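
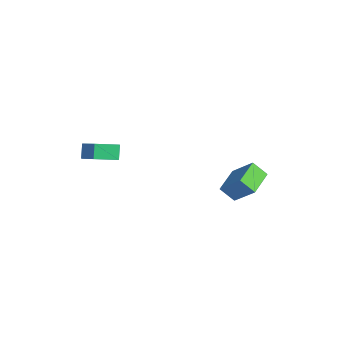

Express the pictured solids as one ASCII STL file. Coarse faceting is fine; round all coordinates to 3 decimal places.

solid 
facet normal -0.467 0.306 0.829
outer loop
vertex -3.077 -3.634 0.366
vertex -2.788 -2.314 0.041
vertex -4.83 -3.505 -0.669
endloop
endfacet
facet normal -0.208 -0.950 0.234
outer loop
vertex -4.372 -3.806 -1.481
vertex -3.077 -3.634 0.366
vertex -4.83 -3.505 -0.669
endloop
endfacet
facet normal -0.467 0.306 0.829
outer loop
vertex -4.83 -3.505 -0.669
vertex -2.788 -2.314 0.041
vertex -4.541 -2.185 -0.994
endloop
endfacet
facet normal -0.859 0.063 -0.508
outer loop
vertex -4.541 -2.185 -0.994
vertex -4.372 -3.806 -1.481
vertex -4.83 -3.505 -0.669
endloop
endfacet
facet normal 0.859 -0.063 0.508
outer loop
vertex -3.077 -3.634 0.366
vertex -2.33 -2.615 -0.771
vertex -2.788 -2.314 0.041
endloop
endfacet
facet normal -0.208 -0.950 0.234
outer loop
vertex -2.619 -3.935 -0.446
vertex -3.077 -3.634 0.366
vertex -4.372 -3.806 -1.481
endloop
endfacet
facet normal 0.859 -0.063 0.508
outer loop
vertex -2.619 -3.935 -0.446
vertex -2.33 -2.615 -0.771
vertex -3.077 -3.634 0.366
endloop
endfacet
facet normal 0.208 0.950 -0.234
outer loop
vertex -2.788 -2.314 0.041
vertex -2.33 -2.615 -0.771
vertex -4.541 -2.185 -0.994
endloop
endfacet
facet normal -0.859 0.063 -0.508
outer loop
vertex -4.083 -2.486 -1.806
vertex -4.372 -3.806 -1.481
vertex -4.541 -2.185 -0.994
endloop
endfacet
facet normal 0.208 0.950 -0.234
outer loop
vertex -4.541 -2.185 -0.994
vertex -2.33 -2.615 -0.771
vertex -4.083 -2.486 -1.806
endloop
endfacet
facet normal 0.467 -0.306 -0.829
outer loop
vertex -4.083 -2.486 -1.806
vertex -2.619 -3.935 -0.446
vertex -4.372 -3.806 -1.481
endloop
endfacet
facet normal 0.467 -0.306 -0.829
outer loop
vertex -2.33 -2.615 -0.771
vertex -2.619 -3.935 -0.446
vertex -4.083 -2.486 -1.806
endloop
endfacet
facet normal -0.575 0.792 0.208
outer loop
vertex -0.321 4.319 -2.074
vertex 0.215 4.917 -2.869
vertex -1.495 3.781 -3.27
endloop
endfacet
facet normal -0.475 -0.529 0.704
outer loop
vertex -0.495 2.403 -3.631
vertex -0.321 4.319 -2.074
vertex -1.495 3.781 -3.27
endloop
endfacet
facet normal -0.575 0.792 0.207
outer loop
vertex -1.495 3.781 -3.27
vertex 0.215 4.917 -2.869
vertex -0.959 4.378 -4.065
endloop
endfacet
facet normal -0.667 -0.306 -0.679
outer loop
vertex -0.959 4.378 -4.065
vertex -0.495 2.403 -3.631
vertex -1.495 3.781 -3.27
endloop
endfacet
facet normal 0.667 0.306 0.680
outer loop
vertex -0.321 4.319 -2.074
vertex 1.215 3.539 -3.23
vertex 0.215 4.917 -2.869
endloop
endfacet
facet normal -0.474 -0.529 0.704
outer loop
vertex 0.679 2.942 -2.435
vertex -0.321 4.319 -2.074
vertex -0.495 2.403 -3.631
endloop
endfacet
facet normal 0.667 0.306 0.679
outer loop
vertex 0.679 2.942 -2.435
vertex 1.215 3.539 -3.23
vertex -0.321 4.319 -2.074
endloop
endfacet
facet normal 0.474 0.529 -0.704
outer loop
vertex 0.215 4.917 -2.869
vertex 1.215 3.539 -3.23
vertex -0.959 4.378 -4.065
endloop
endfacet
facet normal -0.667 -0.306 -0.680
outer loop
vertex 0.041 3.001 -4.426
vertex -0.495 2.403 -3.631
vertex -0.959 4.378 -4.065
endloop
endfacet
facet normal 0.474 0.529 -0.704
outer loop
vertex -0.959 4.378 -4.065
vertex 1.215 3.539 -3.23
vertex 0.041 3.001 -4.426
endloop
endfacet
facet normal 0.575 -0.791 -0.208
outer loop
vertex 0.041 3.001 -4.426
vertex 0.679 2.942 -2.435
vertex -0.495 2.403 -3.631
endloop
endfacet
facet normal 0.574 -0.792 -0.207
outer loop
vertex 1.215 3.539 -3.23
vertex 0.679 2.942 -2.435
vertex 0.041 3.001 -4.426
endloop
endfacet

endsolid


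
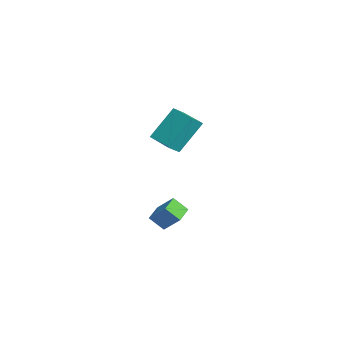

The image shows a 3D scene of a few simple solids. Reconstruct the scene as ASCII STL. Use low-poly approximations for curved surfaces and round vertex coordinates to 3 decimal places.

solid 
facet normal -0.483 0.653 -0.584
outer loop
vertex -4.489 -2.557 1.989
vertex -3.264 -1.825 1.794
vertex -4.072 -3.68 0.388
endloop
endfacet
facet normal -0.850 -0.509 0.135
outer loop
vertex -3.676 -4.215 0.866
vertex -4.489 -2.557 1.989
vertex -4.072 -3.68 0.388
endloop
endfacet
facet normal -0.484 0.653 -0.583
outer loop
vertex -4.072 -3.68 0.388
vertex -3.264 -1.825 1.794
vertex -2.848 -2.948 0.192
endloop
endfacet
facet normal 0.208 -0.562 -0.801
outer loop
vertex -2.848 -2.948 0.192
vertex -3.676 -4.215 0.866
vertex -4.072 -3.68 0.388
endloop
endfacet
facet normal -0.208 0.562 0.801
outer loop
vertex -4.489 -2.557 1.989
vertex -2.868 -2.36 2.272
vertex -3.264 -1.825 1.794
endloop
endfacet
facet normal -0.850 -0.509 0.136
outer loop
vertex -4.092 -3.092 2.468
vertex -4.489 -2.557 1.989
vertex -3.676 -4.215 0.866
endloop
endfacet
facet normal -0.208 0.562 0.800
outer loop
vertex -4.092 -3.092 2.468
vertex -2.868 -2.36 2.272
vertex -4.489 -2.557 1.989
endloop
endfacet
facet normal 0.850 0.508 -0.136
outer loop
vertex -3.264 -1.825 1.794
vertex -2.868 -2.36 2.272
vertex -2.848 -2.948 0.192
endloop
endfacet
facet normal 0.208 -0.562 -0.800
outer loop
vertex -2.451 -3.483 0.671
vertex -3.676 -4.215 0.866
vertex -2.848 -2.948 0.192
endloop
endfacet
facet normal 0.850 0.509 -0.136
outer loop
vertex -2.848 -2.948 0.192
vertex -2.868 -2.36 2.272
vertex -2.451 -3.483 0.671
endloop
endfacet
facet normal 0.483 -0.653 0.583
outer loop
vertex -2.451 -3.483 0.671
vertex -4.092 -3.092 2.468
vertex -3.676 -4.215 0.866
endloop
endfacet
facet normal 0.484 -0.652 0.584
outer loop
vertex -2.868 -2.36 2.272
vertex -4.092 -3.092 2.468
vertex -2.451 -3.483 0.671
endloop
endfacet
facet normal -0.427 -0.579 -0.695
outer loop
vertex 2.297 -4.811 -1.421
vertex 1.398 -4.362 -1.243
vertex 2.483 -4.186 -2.056
endloop
endfacet
facet normal 0.881 -0.440 -0.175
outer loop
vertex 2.962 -3.538 -1.277
vertex 2.297 -4.811 -1.421
vertex 2.483 -4.186 -2.056
endloop
endfacet
facet normal -0.427 -0.578 -0.695
outer loop
vertex 2.483 -4.186 -2.056
vertex 1.398 -4.362 -1.243
vertex 1.585 -3.737 -1.878
endloop
endfacet
facet normal 0.205 0.687 -0.697
outer loop
vertex 1.585 -3.737 -1.878
vertex 2.962 -3.538 -1.277
vertex 2.483 -4.186 -2.056
endloop
endfacet
facet normal -0.205 -0.687 0.697
outer loop
vertex 2.297 -4.811 -1.421
vertex 1.877 -3.714 -0.464
vertex 1.398 -4.362 -1.243
endloop
endfacet
facet normal 0.881 -0.440 -0.174
outer loop
vertex 2.775 -4.163 -0.642
vertex 2.297 -4.811 -1.421
vertex 2.962 -3.538 -1.277
endloop
endfacet
facet normal -0.205 -0.687 0.697
outer loop
vertex 2.775 -4.163 -0.642
vertex 1.877 -3.714 -0.464
vertex 2.297 -4.811 -1.421
endloop
endfacet
facet normal -0.880 0.441 0.175
outer loop
vertex 1.398 -4.362 -1.243
vertex 1.877 -3.714 -0.464
vertex 1.585 -3.737 -1.878
endloop
endfacet
facet normal 0.205 0.687 -0.697
outer loop
vertex 2.063 -3.089 -1.099
vertex 2.962 -3.538 -1.277
vertex 1.585 -3.737 -1.878
endloop
endfacet
facet normal -0.881 0.440 0.175
outer loop
vertex 1.585 -3.737 -1.878
vertex 1.877 -3.714 -0.464
vertex 2.063 -3.089 -1.099
endloop
endfacet
facet normal 0.427 0.579 0.695
outer loop
vertex 2.063 -3.089 -1.099
vertex 2.775 -4.163 -0.642
vertex 2.962 -3.538 -1.277
endloop
endfacet
facet normal 0.427 0.579 0.695
outer loop
vertex 1.877 -3.714 -0.464
vertex 2.775 -4.163 -0.642
vertex 2.063 -3.089 -1.099
endloop
endfacet

endsolid


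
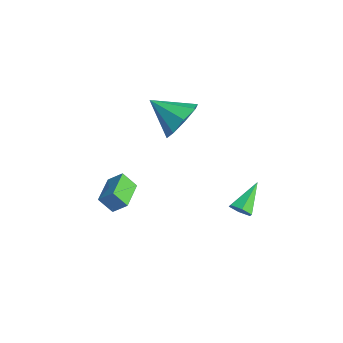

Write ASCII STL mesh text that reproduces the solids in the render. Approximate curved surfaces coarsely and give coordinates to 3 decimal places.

solid 
facet normal 0.468 -0.701 -0.537
outer loop
vertex -0.595 1.663 -4.363
vertex -1.106 1.351 -4.401
vertex -0.973 1.76 -4.819
endloop
endfacet
facet normal 0.454 0.871 -0.191
outer loop
vertex -0.595 1.663 -4.363
vertex -0.973 1.76 -4.819
vertex -1.894 2.529 -3.499
endloop
endfacet
facet normal 0.469 -0.701 -0.537
outer loop
vertex -0.973 1.76 -4.819
vertex -1.106 1.351 -4.401
vertex -1.484 1.447 -4.857
endloop
endfacet
facet normal -0.364 0.672 -0.645
outer loop
vertex -0.973 1.76 -4.819
vertex -1.484 1.447 -4.857
vertex -1.894 2.529 -3.499
endloop
endfacet
facet normal 0.469 -0.701 -0.537
outer loop
vertex -1.484 1.447 -4.857
vertex -1.106 1.351 -4.401
vertex -1.617 1.038 -4.439
endloop
endfacet
facet normal -0.955 0.009 -0.295
outer loop
vertex -1.484 1.447 -4.857
vertex -1.617 1.038 -4.439
vertex -1.894 2.529 -3.499
endloop
endfacet
facet normal 0.469 -0.701 -0.537
outer loop
vertex -1.617 1.038 -4.439
vertex -1.106 1.351 -4.401
vertex -1.239 0.942 -3.983
endloop
endfacet
facet normal -0.730 -0.456 0.509
outer loop
vertex -1.617 1.038 -4.439
vertex -1.239 0.942 -3.983
vertex -1.894 2.529 -3.499
endloop
endfacet
facet normal 0.468 -0.701 -0.537
outer loop
vertex -1.239 0.942 -3.983
vertex -1.106 1.351 -4.401
vertex -0.728 1.254 -3.945
endloop
endfacet
facet normal 0.086 -0.258 0.962
outer loop
vertex -1.239 0.942 -3.983
vertex -0.728 1.254 -3.945
vertex -1.894 2.529 -3.499
endloop
endfacet
facet normal 0.468 -0.701 -0.537
outer loop
vertex -0.728 1.254 -3.945
vertex -1.106 1.351 -4.401
vertex -0.595 1.663 -4.363
endloop
endfacet
facet normal 0.678 0.406 0.613
outer loop
vertex -0.728 1.254 -3.945
vertex -0.595 1.663 -4.363
vertex -1.894 2.529 -3.499
endloop
endfacet
facet normal -0.390 -0.534 0.750
outer loop
vertex -2.114 -4.139 -2.061
vertex -3.326 -3.221 -2.038
vertex -2.524 -4.666 -2.649
endloop
endfacet
facet normal 0.797 -0.603 -0.015
outer loop
vertex -2.154 -4.159 -3.362
vertex -2.114 -4.139 -2.061
vertex -2.524 -4.666 -2.649
endloop
endfacet
facet normal -0.390 -0.534 0.750
outer loop
vertex -2.524 -4.666 -2.649
vertex -3.326 -3.221 -2.038
vertex -3.736 -3.748 -2.626
endloop
endfacet
facet normal -0.461 -0.592 -0.661
outer loop
vertex -3.736 -3.748 -2.626
vertex -2.154 -4.159 -3.362
vertex -2.524 -4.666 -2.649
endloop
endfacet
facet normal 0.461 0.592 0.661
outer loop
vertex -2.114 -4.139 -2.061
vertex -2.956 -2.714 -2.751
vertex -3.326 -3.221 -2.038
endloop
endfacet
facet normal 0.797 -0.603 -0.015
outer loop
vertex -1.744 -3.632 -2.774
vertex -2.114 -4.139 -2.061
vertex -2.154 -4.159 -3.362
endloop
endfacet
facet normal 0.461 0.592 0.661
outer loop
vertex -1.744 -3.632 -2.774
vertex -2.956 -2.714 -2.751
vertex -2.114 -4.139 -2.061
endloop
endfacet
facet normal -0.797 0.603 0.015
outer loop
vertex -3.326 -3.221 -2.038
vertex -2.956 -2.714 -2.751
vertex -3.736 -3.748 -2.626
endloop
endfacet
facet normal -0.461 -0.592 -0.661
outer loop
vertex -3.366 -3.241 -3.339
vertex -2.154 -4.159 -3.362
vertex -3.736 -3.748 -2.626
endloop
endfacet
facet normal -0.797 0.603 0.015
outer loop
vertex -3.736 -3.748 -2.626
vertex -2.956 -2.714 -2.751
vertex -3.366 -3.241 -3.339
endloop
endfacet
facet normal 0.390 0.534 -0.750
outer loop
vertex -3.366 -3.241 -3.339
vertex -1.744 -3.632 -2.774
vertex -2.154 -4.159 -3.362
endloop
endfacet
facet normal 0.390 0.534 -0.750
outer loop
vertex -2.956 -2.714 -2.751
vertex -1.744 -3.632 -2.774
vertex -3.366 -3.241 -3.339
endloop
endfacet
facet normal 0.616 0.595 -0.516
outer loop
vertex -3.023 0.043 1.489
vertex -3.362 -0.42 0.551
vertex -3.686 0.44 1.155
endloop
endfacet
facet normal -0.299 0.270 0.915
outer loop
vertex -3.023 0.043 1.489
vertex -3.686 0.44 1.155
vertex -4.458 -1.48 1.469
endloop
endfacet
facet normal 0.616 0.595 -0.516
outer loop
vertex -3.686 0.44 1.155
vertex -3.362 -0.42 0.551
vertex -4.159 0.333 0.467
endloop
endfacet
facet normal -0.785 0.394 0.478
outer loop
vertex -3.686 0.44 1.155
vertex -4.159 0.333 0.467
vertex -4.458 -1.48 1.469
endloop
endfacet
facet normal 0.616 0.595 -0.516
outer loop
vertex -4.159 0.333 0.467
vertex -3.362 -0.42 0.551
vertex -4.165 -0.215 -0.172
endloop
endfacet
facet normal -0.989 0.114 -0.089
outer loop
vertex -4.159 0.333 0.467
vertex -4.165 -0.215 -0.172
vertex -4.458 -1.48 1.469
endloop
endfacet
facet normal 0.616 0.595 -0.516
outer loop
vertex -4.165 -0.215 -0.172
vertex -3.362 -0.42 0.551
vertex -3.701 -0.883 -0.388
endloop
endfacet
facet normal -0.794 -0.405 -0.454
outer loop
vertex -4.165 -0.215 -0.172
vertex -3.701 -0.883 -0.388
vertex -4.458 -1.48 1.469
endloop
endfacet
facet normal 0.616 0.595 -0.516
outer loop
vertex -3.701 -0.883 -0.388
vertex -3.362 -0.42 0.551
vertex -3.038 -1.28 -0.054
endloop
endfacet
facet normal -0.312 -0.860 -0.404
outer loop
vertex -3.701 -0.883 -0.388
vertex -3.038 -1.28 -0.054
vertex -4.458 -1.48 1.469
endloop
endfacet
facet normal 0.615 0.595 -0.517
outer loop
vertex -3.038 -1.28 -0.054
vertex -3.362 -0.42 0.551
vertex -2.564 -1.173 0.634
endloop
endfacet
facet normal 0.174 -0.984 0.033
outer loop
vertex -3.038 -1.28 -0.054
vertex -2.564 -1.173 0.634
vertex -4.458 -1.48 1.469
endloop
endfacet
facet normal 0.616 0.595 -0.516
outer loop
vertex -2.564 -1.173 0.634
vertex -3.362 -0.42 0.551
vertex -2.558 -0.625 1.273
endloop
endfacet
facet normal 0.379 -0.704 0.600
outer loop
vertex -2.564 -1.173 0.634
vertex -2.558 -0.625 1.273
vertex -4.458 -1.48 1.469
endloop
endfacet
facet normal 0.616 0.595 -0.516
outer loop
vertex -2.558 -0.625 1.273
vertex -3.362 -0.42 0.551
vertex -3.023 0.043 1.489
endloop
endfacet
facet normal 0.183 -0.185 0.966
outer loop
vertex -2.558 -0.625 1.273
vertex -3.023 0.043 1.489
vertex -4.458 -1.48 1.469
endloop
endfacet

endsolid


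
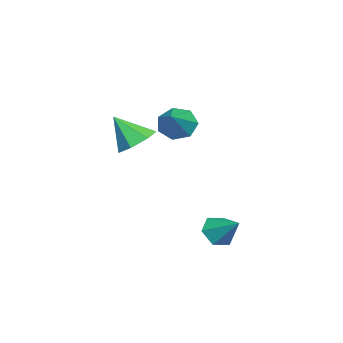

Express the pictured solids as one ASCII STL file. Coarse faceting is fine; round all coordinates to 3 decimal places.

solid 
facet normal -0.510 -0.628 -0.587
outer loop
vertex -0.571 0.535 -3.305
vertex -1.014 1.061 -3.483
vertex -0.429 0.945 -3.867
endloop
endfacet
facet normal 0.975 -0.196 0.104
outer loop
vertex -0.571 0.535 -3.305
vertex -0.429 0.945 -3.867
vertex -0.366 1.859 -2.737
endloop
endfacet
facet normal -0.510 -0.628 -0.588
outer loop
vertex -0.429 0.945 -3.867
vertex -1.014 1.061 -3.483
vertex -0.871 1.471 -4.045
endloop
endfacet
facet normal 0.756 0.488 -0.437
outer loop
vertex -0.429 0.945 -3.867
vertex -0.871 1.471 -4.045
vertex -0.366 1.859 -2.737
endloop
endfacet
facet normal -0.510 -0.628 -0.588
outer loop
vertex -0.871 1.471 -4.045
vertex -1.014 1.061 -3.483
vertex -1.457 1.587 -3.661
endloop
endfacet
facet normal 0.003 0.958 -0.285
outer loop
vertex -0.871 1.471 -4.045
vertex -1.457 1.587 -3.661
vertex -0.366 1.859 -2.737
endloop
endfacet
facet normal -0.510 -0.628 -0.588
outer loop
vertex -1.457 1.587 -3.661
vertex -1.014 1.061 -3.483
vertex -1.6 1.177 -3.099
endloop
endfacet
facet normal -0.530 0.743 0.407
outer loop
vertex -1.457 1.587 -3.661
vertex -1.6 1.177 -3.099
vertex -0.366 1.859 -2.737
endloop
endfacet
facet normal -0.509 -0.629 -0.587
outer loop
vertex -1.6 1.177 -3.099
vertex -1.014 1.061 -3.483
vertex -1.157 0.652 -2.921
endloop
endfacet
facet normal -0.311 0.059 0.949
outer loop
vertex -1.6 1.177 -3.099
vertex -1.157 0.652 -2.921
vertex -0.366 1.859 -2.737
endloop
endfacet
facet normal -0.510 -0.628 -0.587
outer loop
vertex -1.157 0.652 -2.921
vertex -1.014 1.061 -3.483
vertex -0.571 0.535 -3.305
endloop
endfacet
facet normal 0.441 -0.411 0.798
outer loop
vertex -1.157 0.652 -2.921
vertex -0.571 0.535 -3.305
vertex -0.366 1.859 -2.737
endloop
endfacet
facet normal -0.855 -0.001 -0.519
outer loop
vertex -2.15 -0.731 0.378
vertex -2.535 -0.62 1.012
vertex -2.25 -0.11 0.542
endloop
endfacet
facet normal 0.783 0.274 -0.559
outer loop
vertex -2.15 -0.731 0.378
vertex -2.25 -0.11 0.542
vertex -1.125 -0.62 1.868
endloop
endfacet
facet normal -0.855 0.000 -0.518
outer loop
vertex -2.25 -0.11 0.542
vertex -2.535 -0.62 1.012
vertex -2.564 0.128 1.06
endloop
endfacet
facet normal 0.500 0.861 -0.093
outer loop
vertex -2.25 -0.11 0.542
vertex -2.564 0.128 1.06
vertex -1.125 -0.62 1.868
endloop
endfacet
facet normal -0.855 0.000 -0.519
outer loop
vertex -2.564 0.128 1.06
vertex -2.535 -0.62 1.012
vertex -2.857 -0.198 1.542
endloop
endfacet
facet normal 0.084 0.801 0.593
outer loop
vertex -2.564 0.128 1.06
vertex -2.857 -0.198 1.542
vertex -1.125 -0.62 1.868
endloop
endfacet
facet normal -0.855 0.000 -0.519
outer loop
vertex -2.857 -0.198 1.542
vertex -2.535 -0.62 1.012
vertex -2.907 -0.841 1.624
endloop
endfacet
facet normal -0.151 0.137 0.979
outer loop
vertex -2.857 -0.198 1.542
vertex -2.907 -0.841 1.624
vertex -1.125 -0.62 1.868
endloop
endfacet
facet normal -0.854 -0.000 -0.520
outer loop
vertex -2.907 -0.841 1.624
vertex -2.535 -0.62 1.012
vertex -2.677 -1.318 1.246
endloop
endfacet
facet normal -0.028 -0.629 0.777
outer loop
vertex -2.907 -0.841 1.624
vertex -2.677 -1.318 1.246
vertex -1.125 -0.62 1.868
endloop
endfacet
facet normal -0.855 -0.000 -0.519
outer loop
vertex -2.677 -1.318 1.246
vertex -2.535 -0.62 1.012
vertex -2.34 -1.269 0.691
endloop
endfacet
facet normal 0.360 -0.923 0.137
outer loop
vertex -2.677 -1.318 1.246
vertex -2.34 -1.269 0.691
vertex -1.125 -0.62 1.868
endloop
endfacet
facet normal -0.855 -0.000 -0.519
outer loop
vertex -2.34 -1.269 0.691
vertex -2.535 -0.62 1.012
vertex -2.15 -0.731 0.378
endloop
endfacet
facet normal 0.721 -0.521 -0.457
outer loop
vertex -2.34 -1.269 0.691
vertex -2.15 -0.731 0.378
vertex -1.125 -0.62 1.868
endloop
endfacet
facet normal 0.072 0.597 -0.799
outer loop
vertex -3.355 -2.879 -0.867
vertex -3.867 -2.304 -0.483
vertex -3.01 -2.364 -0.451
endloop
endfacet
facet normal 0.747 -0.642 0.175
outer loop
vertex -3.355 -2.879 -0.867
vertex -3.01 -2.364 -0.451
vertex -3.973 -3.176 0.683
endloop
endfacet
facet normal 0.072 0.597 -0.799
outer loop
vertex -3.01 -2.364 -0.451
vertex -3.867 -2.304 -0.483
vertex -3.31 -1.804 -0.059
endloop
endfacet
facet normal 0.772 -0.030 0.634
outer loop
vertex -3.01 -2.364 -0.451
vertex -3.31 -1.804 -0.059
vertex -3.973 -3.176 0.683
endloop
endfacet
facet normal 0.072 0.597 -0.799
outer loop
vertex -3.31 -1.804 -0.059
vertex -3.867 -2.304 -0.483
vertex -4.03 -1.621 0.013
endloop
endfacet
facet normal 0.190 0.394 0.899
outer loop
vertex -3.31 -1.804 -0.059
vertex -4.03 -1.621 0.013
vertex -3.973 -3.176 0.683
endloop
endfacet
facet normal 0.073 0.597 -0.799
outer loop
vertex -4.03 -1.621 0.013
vertex -3.867 -2.304 -0.483
vertex -4.627 -1.952 -0.289
endloop
endfacet
facet normal -0.560 0.310 0.768
outer loop
vertex -4.03 -1.621 0.013
vertex -4.627 -1.952 -0.289
vertex -3.973 -3.176 0.683
endloop
endfacet
facet normal 0.072 0.596 -0.799
outer loop
vertex -4.627 -1.952 -0.289
vertex -3.867 -2.304 -0.483
vertex -4.652 -2.548 -0.736
endloop
endfacet
facet normal -0.914 -0.218 0.341
outer loop
vertex -4.627 -1.952 -0.289
vertex -4.652 -2.548 -0.736
vertex -3.973 -3.176 0.683
endloop
endfacet
facet normal 0.072 0.597 -0.799
outer loop
vertex -4.652 -2.548 -0.736
vertex -3.867 -2.304 -0.483
vertex -4.086 -2.961 -0.994
endloop
endfacet
facet normal -0.606 -0.793 -0.061
outer loop
vertex -4.652 -2.548 -0.736
vertex -4.086 -2.961 -0.994
vertex -3.973 -3.176 0.683
endloop
endfacet
facet normal 0.072 0.597 -0.799
outer loop
vertex -4.086 -2.961 -0.994
vertex -3.867 -2.304 -0.483
vertex -3.355 -2.879 -0.867
endloop
endfacet
facet normal 0.134 -0.982 -0.135
outer loop
vertex -4.086 -2.961 -0.994
vertex -3.355 -2.879 -0.867
vertex -3.973 -3.176 0.683
endloop
endfacet

endsolid


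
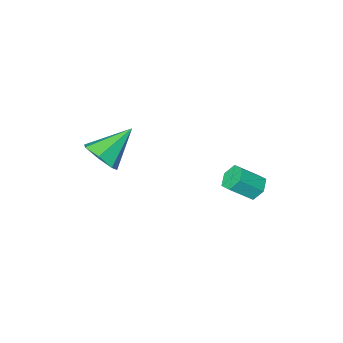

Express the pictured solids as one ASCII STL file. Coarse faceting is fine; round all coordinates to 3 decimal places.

solid 
facet normal 0.797 0.021 -0.604
outer loop
vertex 4.897 -1.597 3.264
vertex 4.42 -2.238 2.613
vertex 4.404 -1.208 2.627
endloop
endfacet
facet normal -0.094 0.816 0.571
outer loop
vertex 4.897 -1.597 3.264
vertex 4.404 -1.208 2.627
vertex 2.74 -2.282 3.887
endloop
endfacet
facet normal 0.797 0.021 -0.604
outer loop
vertex 4.404 -1.208 2.627
vertex 4.42 -2.238 2.613
vertex 3.924 -1.594 1.98
endloop
endfacet
facet normal -0.574 0.817 -0.062
outer loop
vertex 4.404 -1.208 2.627
vertex 3.924 -1.594 1.98
vertex 2.74 -2.282 3.887
endloop
endfacet
facet normal 0.797 0.021 -0.604
outer loop
vertex 3.924 -1.594 1.98
vertex 4.42 -2.238 2.613
vertex 3.817 -2.465 1.809
endloop
endfacet
facet normal -0.863 0.197 -0.465
outer loop
vertex 3.924 -1.594 1.98
vertex 3.817 -2.465 1.809
vertex 2.74 -2.282 3.887
endloop
endfacet
facet normal 0.797 0.022 -0.604
outer loop
vertex 3.817 -2.465 1.809
vertex 4.42 -2.238 2.613
vertex 4.165 -3.165 2.243
endloop
endfacet
facet normal -0.744 -0.578 -0.335
outer loop
vertex 3.817 -2.465 1.809
vertex 4.165 -3.165 2.243
vertex 2.74 -2.282 3.887
endloop
endfacet
facet normal 0.797 0.022 -0.604
outer loop
vertex 4.165 -3.165 2.243
vertex 4.42 -2.238 2.613
vertex 4.705 -3.166 2.955
endloop
endfacet
facet normal -0.306 -0.924 0.231
outer loop
vertex 4.165 -3.165 2.243
vertex 4.705 -3.166 2.955
vertex 2.74 -2.282 3.887
endloop
endfacet
facet normal 0.796 0.022 -0.605
outer loop
vertex 4.705 -3.166 2.955
vertex 4.42 -2.238 2.613
vertex 5.031 -2.469 3.409
endloop
endfacet
facet normal 0.121 -0.581 0.805
outer loop
vertex 4.705 -3.166 2.955
vertex 5.031 -2.469 3.409
vertex 2.74 -2.282 3.887
endloop
endfacet
facet normal 0.796 0.022 -0.605
outer loop
vertex 5.031 -2.469 3.409
vertex 4.42 -2.238 2.613
vertex 4.897 -1.597 3.264
endloop
endfacet
facet normal 0.215 0.192 0.957
outer loop
vertex 5.031 -2.469 3.409
vertex 4.897 -1.597 3.264
vertex 2.74 -2.282 3.887
endloop
endfacet
facet normal -0.726 0.263 -0.636
outer loop
vertex -1.636 1.084 -0.679
vertex -2.09 0.592 -0.364
vertex -2.062 1.286 -0.109
endloop
endfacet
facet normal 0.376 0.926 -0.047
outer loop
vertex -1.636 1.084 -0.679
vertex -2.062 1.286 -0.109
vertex -0.576 0.701 0.249
endloop
endfacet
facet normal 0.375 0.926 -0.046
outer loop
vertex -0.576 0.701 0.249
vertex -2.062 1.286 -0.109
vertex -1.002 0.902 0.819
endloop
endfacet
facet normal 0.726 -0.263 0.635
outer loop
vertex -0.576 0.701 0.249
vertex -1.002 0.902 0.819
vertex -1.03 0.208 0.564
endloop
endfacet
facet normal -0.726 0.263 -0.635
outer loop
vertex -2.062 1.286 -0.109
vertex -2.09 0.592 -0.364
vertex -2.516 0.793 0.206
endloop
endfacet
facet normal -0.311 0.698 0.644
outer loop
vertex -2.062 1.286 -0.109
vertex -2.516 0.793 0.206
vertex -1.002 0.902 0.819
endloop
endfacet
facet normal -0.311 0.699 0.644
outer loop
vertex -1.002 0.902 0.819
vertex -2.516 0.793 0.206
vertex -1.456 0.41 1.134
endloop
endfacet
facet normal 0.726 -0.263 0.636
outer loop
vertex -1.002 0.902 0.819
vertex -1.456 0.41 1.134
vertex -1.03 0.208 0.564
endloop
endfacet
facet normal -0.726 0.263 -0.635
outer loop
vertex -2.516 0.793 0.206
vertex -2.09 0.592 -0.364
vertex -2.544 0.099 -0.049
endloop
endfacet
facet normal -0.687 -0.226 0.691
outer loop
vertex -2.516 0.793 0.206
vertex -2.544 0.099 -0.049
vertex -1.456 0.41 1.134
endloop
endfacet
facet normal -0.687 -0.226 0.691
outer loop
vertex -1.456 0.41 1.134
vertex -2.544 0.099 -0.049
vertex -1.484 -0.284 0.879
endloop
endfacet
facet normal 0.726 -0.263 0.636
outer loop
vertex -1.456 0.41 1.134
vertex -1.484 -0.284 0.879
vertex -1.03 0.208 0.564
endloop
endfacet
facet normal -0.726 0.263 -0.635
outer loop
vertex -2.544 0.099 -0.049
vertex -2.09 0.592 -0.364
vertex -2.118 -0.102 -0.619
endloop
endfacet
facet normal -0.375 -0.926 0.046
outer loop
vertex -2.544 0.099 -0.049
vertex -2.118 -0.102 -0.619
vertex -1.484 -0.284 0.879
endloop
endfacet
facet normal -0.376 -0.925 0.047
outer loop
vertex -1.484 -0.284 0.879
vertex -2.118 -0.102 -0.619
vertex -1.058 -0.486 0.309
endloop
endfacet
facet normal 0.726 -0.263 0.636
outer loop
vertex -1.484 -0.284 0.879
vertex -1.058 -0.486 0.309
vertex -1.03 0.208 0.564
endloop
endfacet
facet normal -0.726 0.263 -0.636
outer loop
vertex -2.118 -0.102 -0.619
vertex -2.09 0.592 -0.364
vertex -1.664 0.39 -0.934
endloop
endfacet
facet normal 0.311 -0.699 -0.644
outer loop
vertex -2.118 -0.102 -0.619
vertex -1.664 0.39 -0.934
vertex -1.058 -0.486 0.309
endloop
endfacet
facet normal 0.312 -0.699 -0.644
outer loop
vertex -1.058 -0.486 0.309
vertex -1.664 0.39 -0.934
vertex -0.604 0.007 -0.006
endloop
endfacet
facet normal 0.726 -0.263 0.635
outer loop
vertex -1.058 -0.486 0.309
vertex -0.604 0.007 -0.006
vertex -1.03 0.208 0.564
endloop
endfacet
facet normal -0.726 0.263 -0.636
outer loop
vertex -1.664 0.39 -0.934
vertex -2.09 0.592 -0.364
vertex -1.636 1.084 -0.679
endloop
endfacet
facet normal 0.687 0.226 -0.691
outer loop
vertex -1.664 0.39 -0.934
vertex -1.636 1.084 -0.679
vertex -0.604 0.007 -0.006
endloop
endfacet
facet normal 0.687 0.226 -0.691
outer loop
vertex -0.604 0.007 -0.006
vertex -1.636 1.084 -0.679
vertex -0.576 0.701 0.249
endloop
endfacet
facet normal 0.726 -0.263 0.635
outer loop
vertex -0.604 0.007 -0.006
vertex -0.576 0.701 0.249
vertex -1.03 0.208 0.564
endloop
endfacet

endsolid


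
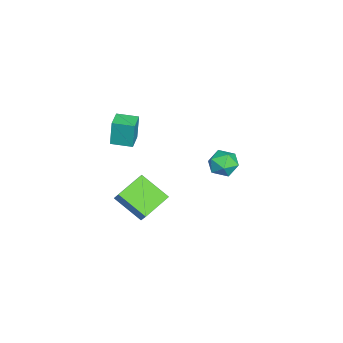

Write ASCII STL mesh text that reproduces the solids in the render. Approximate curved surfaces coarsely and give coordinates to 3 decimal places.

solid 
facet normal -0.788 0.534 0.307
outer loop
vertex -1.02 -1.293 -1.445
vertex -0.422 0.207 -2.519
vertex -1.548 -1.631 -2.211
endloop
endfacet
facet normal -0.308 -0.773 0.554
outer loop
vertex -0.138 -2.587 -2.761
vertex -1.02 -1.293 -1.445
vertex -1.548 -1.631 -2.211
endloop
endfacet
facet normal -0.788 0.534 0.306
outer loop
vertex -1.548 -1.631 -2.211
vertex -0.422 0.207 -2.519
vertex -0.949 -0.131 -3.286
endloop
endfacet
facet normal -0.533 -0.342 -0.774
outer loop
vertex -0.949 -0.131 -3.286
vertex -0.138 -2.587 -2.761
vertex -1.548 -1.631 -2.211
endloop
endfacet
facet normal 0.533 0.341 0.774
outer loop
vertex -1.02 -1.293 -1.445
vertex 0.988 -0.749 -3.069
vertex -0.422 0.207 -2.519
endloop
endfacet
facet normal -0.309 -0.773 0.553
outer loop
vertex 0.389 -2.249 -1.994
vertex -1.02 -1.293 -1.445
vertex -0.138 -2.587 -2.761
endloop
endfacet
facet normal 0.533 0.342 0.774
outer loop
vertex 0.389 -2.249 -1.994
vertex 0.988 -0.749 -3.069
vertex -1.02 -1.293 -1.445
endloop
endfacet
facet normal 0.309 0.774 -0.553
outer loop
vertex -0.422 0.207 -2.519
vertex 0.988 -0.749 -3.069
vertex -0.949 -0.131 -3.286
endloop
endfacet
facet normal -0.533 -0.342 -0.774
outer loop
vertex 0.46 -1.087 -3.835
vertex -0.138 -2.587 -2.761
vertex -0.949 -0.131 -3.286
endloop
endfacet
facet normal 0.309 0.773 -0.554
outer loop
vertex -0.949 -0.131 -3.286
vertex 0.988 -0.749 -3.069
vertex 0.46 -1.087 -3.835
endloop
endfacet
facet normal 0.788 -0.534 -0.306
outer loop
vertex 0.46 -1.087 -3.835
vertex 0.389 -2.249 -1.994
vertex -0.138 -2.587 -2.761
endloop
endfacet
facet normal 0.787 -0.534 -0.307
outer loop
vertex 0.988 -0.749 -3.069
vertex 0.389 -2.249 -1.994
vertex 0.46 -1.087 -3.835
endloop
endfacet
facet normal -0.939 0.025 0.342
outer loop
vertex 0.072 3.012 1.294
vertex 0.358 2.81 2.093
vertex 0.292 3.646 1.851
endloop
endfacet
facet normal -0.855 0.476 -0.204
outer loop
vertex 0.072 3.012 1.294
vertex 0.292 3.646 1.851
vertex 0.524 3.703 1.012
endloop
endfacet
facet normal -0.633 0.101 -0.768
outer loop
vertex 0.072 3.012 1.294
vertex 0.524 3.703 1.012
vertex 0.733 2.903 0.735
endloop
endfacet
facet normal -0.578 -0.583 -0.570
outer loop
vertex 0.072 3.012 1.294
vertex 0.733 2.903 0.735
vertex 0.631 2.351 1.403
endloop
endfacet
facet normal -0.768 -0.630 0.115
outer loop
vertex 0.072 3.012 1.294
vertex 0.631 2.351 1.403
vertex 0.358 2.81 2.093
endloop
endfacet
facet normal -0.342 0.939 -0.031
outer loop
vertex 0.524 3.703 1.012
vertex 0.292 3.646 1.851
vertex 1.089 3.929 1.637
endloop
endfacet
facet normal -0.477 0.210 0.854
outer loop
vertex 0.292 3.646 1.851
vertex 0.358 2.81 2.093
vertex 0.987 3.377 2.305
endloop
endfacet
facet normal -0.199 -0.850 0.487
outer loop
vertex 0.358 2.81 2.093
vertex 0.631 2.351 1.403
vertex 1.196 2.577 2.028
endloop
endfacet
facet normal 0.108 -0.774 -0.623
outer loop
vertex 0.631 2.351 1.403
vertex 0.733 2.903 0.735
vertex 1.428 2.634 1.189
endloop
endfacet
facet normal 0.019 0.332 -0.943
outer loop
vertex 0.733 2.903 0.735
vertex 0.524 3.703 1.012
vertex 1.362 3.47 0.947
endloop
endfacet
facet normal 0.578 0.583 0.570
outer loop
vertex 1.648 3.268 1.746
vertex 1.089 3.929 1.637
vertex 0.987 3.377 2.305
endloop
endfacet
facet normal 0.633 -0.101 0.768
outer loop
vertex 1.648 3.268 1.746
vertex 0.987 3.377 2.305
vertex 1.196 2.577 2.028
endloop
endfacet
facet normal 0.855 -0.476 0.204
outer loop
vertex 1.648 3.268 1.746
vertex 1.196 2.577 2.028
vertex 1.428 2.634 1.189
endloop
endfacet
facet normal 0.939 -0.025 -0.342
outer loop
vertex 1.648 3.268 1.746
vertex 1.428 2.634 1.189
vertex 1.362 3.47 0.947
endloop
endfacet
facet normal 0.768 0.630 -0.115
outer loop
vertex 1.648 3.268 1.746
vertex 1.362 3.47 0.947
vertex 1.089 3.929 1.637
endloop
endfacet
facet normal -0.108 0.774 0.623
outer loop
vertex 0.987 3.377 2.305
vertex 1.089 3.929 1.637
vertex 0.292 3.646 1.851
endloop
endfacet
facet normal -0.019 -0.332 0.943
outer loop
vertex 1.196 2.577 2.028
vertex 0.987 3.377 2.305
vertex 0.358 2.81 2.093
endloop
endfacet
facet normal 0.342 -0.939 0.031
outer loop
vertex 1.428 2.634 1.189
vertex 1.196 2.577 2.028
vertex 0.631 2.351 1.403
endloop
endfacet
facet normal 0.477 -0.210 -0.854
outer loop
vertex 1.362 3.47 0.947
vertex 1.428 2.634 1.189
vertex 0.733 2.903 0.735
endloop
endfacet
facet normal 0.199 0.850 -0.487
outer loop
vertex 1.089 3.929 1.637
vertex 1.362 3.47 0.947
vertex 0.524 3.703 1.012
endloop
endfacet
facet normal -0.999 0.028 -0.046
outer loop
vertex 0.71 -2.208 4.508
vertex 0.745 -1.071 4.44
vertex 0.776 -2.3 3.012
endloop
endfacet
facet normal -0.031 -0.998 0.060
outer loop
vertex 1.815 -2.329 3.06
vertex 0.71 -2.208 4.508
vertex 0.776 -2.3 3.012
endloop
endfacet
facet normal -0.999 0.028 -0.046
outer loop
vertex 0.776 -2.3 3.012
vertex 0.745 -1.071 4.44
vertex 0.811 -1.163 2.944
endloop
endfacet
facet normal 0.044 -0.061 -0.997
outer loop
vertex 0.811 -1.163 2.944
vertex 1.815 -2.329 3.06
vertex 0.776 -2.3 3.012
endloop
endfacet
facet normal -0.044 0.061 0.997
outer loop
vertex 0.71 -2.208 4.508
vertex 1.784 -1.1 4.488
vertex 0.745 -1.071 4.44
endloop
endfacet
facet normal -0.031 -0.998 0.060
outer loop
vertex 1.749 -2.237 4.556
vertex 0.71 -2.208 4.508
vertex 1.815 -2.329 3.06
endloop
endfacet
facet normal -0.044 0.061 0.997
outer loop
vertex 1.749 -2.237 4.556
vertex 1.784 -1.1 4.488
vertex 0.71 -2.208 4.508
endloop
endfacet
facet normal 0.031 0.998 -0.060
outer loop
vertex 0.745 -1.071 4.44
vertex 1.784 -1.1 4.488
vertex 0.811 -1.163 2.944
endloop
endfacet
facet normal 0.044 -0.061 -0.997
outer loop
vertex 1.85 -1.192 2.992
vertex 1.815 -2.329 3.06
vertex 0.811 -1.163 2.944
endloop
endfacet
facet normal 0.031 0.998 -0.060
outer loop
vertex 0.811 -1.163 2.944
vertex 1.784 -1.1 4.488
vertex 1.85 -1.192 2.992
endloop
endfacet
facet normal 0.999 -0.028 0.046
outer loop
vertex 1.85 -1.192 2.992
vertex 1.749 -2.237 4.556
vertex 1.815 -2.329 3.06
endloop
endfacet
facet normal 0.999 -0.028 0.046
outer loop
vertex 1.784 -1.1 4.488
vertex 1.749 -2.237 4.556
vertex 1.85 -1.192 2.992
endloop
endfacet

endsolid


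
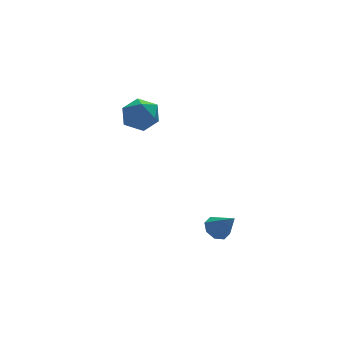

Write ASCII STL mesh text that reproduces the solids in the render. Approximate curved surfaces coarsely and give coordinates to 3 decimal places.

solid 
facet normal -0.335 0.572 -0.749
outer loop
vertex 1.406 -2.589 -2.51
vertex 0.751 -2.847 -2.414
vertex 1.117 -2.295 -2.156
endloop
endfacet
facet normal 0.847 0.332 0.415
outer loop
vertex 1.406 -2.589 -2.51
vertex 1.117 -2.295 -2.156
vertex 1.249 -3.693 -1.306
endloop
endfacet
facet normal -0.336 0.572 -0.748
outer loop
vertex 1.117 -2.295 -2.156
vertex 0.751 -2.847 -2.414
vertex 0.614 -2.324 -1.952
endloop
endfacet
facet normal 0.296 0.516 0.803
outer loop
vertex 1.117 -2.295 -2.156
vertex 0.614 -2.324 -1.952
vertex 1.249 -3.693 -1.306
endloop
endfacet
facet normal -0.335 0.573 -0.748
outer loop
vertex 0.614 -2.324 -1.952
vertex 0.751 -2.847 -2.414
vertex 0.191 -2.659 -2.019
endloop
endfacet
facet normal -0.350 0.262 0.899
outer loop
vertex 0.614 -2.324 -1.952
vertex 0.191 -2.659 -2.019
vertex 1.249 -3.693 -1.306
endloop
endfacet
facet normal -0.336 0.572 -0.748
outer loop
vertex 0.191 -2.659 -2.019
vertex 0.751 -2.847 -2.414
vertex 0.097 -3.104 -2.317
endloop
endfacet
facet normal -0.710 -0.282 0.645
outer loop
vertex 0.191 -2.659 -2.019
vertex 0.097 -3.104 -2.317
vertex 1.249 -3.693 -1.306
endloop
endfacet
facet normal -0.336 0.572 -0.749
outer loop
vertex 0.097 -3.104 -2.317
vertex 0.751 -2.847 -2.414
vertex 0.386 -3.398 -2.671
endloop
endfacet
facet normal -0.575 -0.796 0.191
outer loop
vertex 0.097 -3.104 -2.317
vertex 0.386 -3.398 -2.671
vertex 1.249 -3.693 -1.306
endloop
endfacet
facet normal -0.336 0.572 -0.748
outer loop
vertex 0.386 -3.398 -2.671
vertex 0.751 -2.847 -2.414
vertex 0.889 -3.369 -2.875
endloop
endfacet
facet normal -0.023 -0.980 -0.197
outer loop
vertex 0.386 -3.398 -2.671
vertex 0.889 -3.369 -2.875
vertex 1.249 -3.693 -1.306
endloop
endfacet
facet normal -0.335 0.572 -0.748
outer loop
vertex 0.889 -3.369 -2.875
vertex 0.751 -2.847 -2.414
vertex 1.311 -3.034 -2.808
endloop
endfacet
facet normal 0.623 -0.726 -0.293
outer loop
vertex 0.889 -3.369 -2.875
vertex 1.311 -3.034 -2.808
vertex 1.249 -3.693 -1.306
endloop
endfacet
facet normal -0.335 0.573 -0.748
outer loop
vertex 1.311 -3.034 -2.808
vertex 0.751 -2.847 -2.414
vertex 1.406 -2.589 -2.51
endloop
endfacet
facet normal 0.982 -0.183 -0.040
outer loop
vertex 1.311 -3.034 -2.808
vertex 1.406 -2.589 -2.51
vertex 1.249 -3.693 -1.306
endloop
endfacet
facet normal -0.864 0.496 -0.089
outer loop
vertex -1.13 4.187 1.937
vertex -1.598 3.311 1.591
vertex -1.58 3.526 2.62
endloop
endfacet
facet normal -0.466 0.769 0.437
outer loop
vertex -1.13 4.187 1.937
vertex -1.58 3.526 2.62
vertex -0.65 3.962 2.844
endloop
endfacet
facet normal 0.159 0.975 0.158
outer loop
vertex -1.13 4.187 1.937
vertex -0.65 3.962 2.844
vertex -0.093 4.015 1.954
endloop
endfacet
facet normal 0.146 0.828 -0.541
outer loop
vertex -1.13 4.187 1.937
vertex -0.093 4.015 1.954
vertex -0.679 3.613 1.18
endloop
endfacet
facet normal -0.485 0.533 -0.693
outer loop
vertex -1.13 4.187 1.937
vertex -0.679 3.613 1.18
vertex -1.598 3.311 1.591
endloop
endfacet
facet normal -0.336 0.250 0.908
outer loop
vertex -0.65 3.962 2.844
vertex -1.58 3.526 2.62
vertex -0.821 2.947 3.06
endloop
endfacet
facet normal -0.980 -0.192 0.057
outer loop
vertex -1.58 3.526 2.62
vertex -1.598 3.311 1.591
vertex -1.407 2.545 2.286
endloop
endfacet
facet normal -0.368 -0.134 -0.920
outer loop
vertex -1.598 3.311 1.591
vertex -0.679 3.613 1.18
vertex -0.85 2.598 1.396
endloop
endfacet
facet normal 0.654 0.345 -0.674
outer loop
vertex -0.679 3.613 1.18
vertex -0.093 4.015 1.954
vertex 0.08 3.034 1.62
endloop
endfacet
facet normal 0.673 0.582 0.456
outer loop
vertex -0.093 4.015 1.954
vertex -0.65 3.962 2.844
vertex 0.098 3.249 2.649
endloop
endfacet
facet normal -0.146 -0.828 0.541
outer loop
vertex -0.37 2.373 2.303
vertex -0.821 2.947 3.06
vertex -1.407 2.545 2.286
endloop
endfacet
facet normal -0.159 -0.975 -0.158
outer loop
vertex -0.37 2.373 2.303
vertex -1.407 2.545 2.286
vertex -0.85 2.598 1.396
endloop
endfacet
facet normal 0.466 -0.769 -0.437
outer loop
vertex -0.37 2.373 2.303
vertex -0.85 2.598 1.396
vertex 0.08 3.034 1.62
endloop
endfacet
facet normal 0.864 -0.496 0.089
outer loop
vertex -0.37 2.373 2.303
vertex 0.08 3.034 1.62
vertex 0.098 3.249 2.649
endloop
endfacet
facet normal 0.485 -0.533 0.693
outer loop
vertex -0.37 2.373 2.303
vertex 0.098 3.249 2.649
vertex -0.821 2.947 3.06
endloop
endfacet
facet normal -0.654 -0.345 0.674
outer loop
vertex -1.407 2.545 2.286
vertex -0.821 2.947 3.06
vertex -1.58 3.526 2.62
endloop
endfacet
facet normal -0.673 -0.582 -0.456
outer loop
vertex -0.85 2.598 1.396
vertex -1.407 2.545 2.286
vertex -1.598 3.311 1.591
endloop
endfacet
facet normal 0.336 -0.250 -0.908
outer loop
vertex 0.08 3.034 1.62
vertex -0.85 2.598 1.396
vertex -0.679 3.613 1.18
endloop
endfacet
facet normal 0.980 0.192 -0.057
outer loop
vertex 0.098 3.249 2.649
vertex 0.08 3.034 1.62
vertex -0.093 4.015 1.954
endloop
endfacet
facet normal 0.368 0.134 0.920
outer loop
vertex -0.821 2.947 3.06
vertex 0.098 3.249 2.649
vertex -0.65 3.962 2.844
endloop
endfacet

endsolid


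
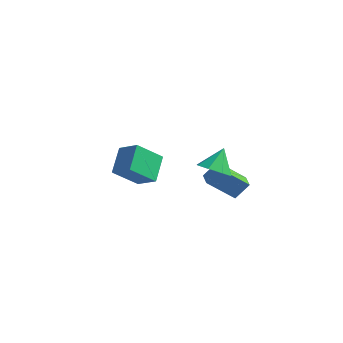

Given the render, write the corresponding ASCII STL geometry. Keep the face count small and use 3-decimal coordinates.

solid 
facet normal -0.529 -0.458 -0.714
outer loop
vertex 1.724 -0.371 0.666
vertex 1.319 0.378 0.486
vertex 3.235 0.104 -0.758
endloop
endfacet
facet normal 0.465 -0.861 0.206
outer loop
vertex 3.881 0.662 0.114
vertex 1.724 -0.371 0.666
vertex 3.235 0.104 -0.758
endloop
endfacet
facet normal -0.529 -0.457 -0.715
outer loop
vertex 3.235 0.104 -0.758
vertex 1.319 0.378 0.486
vertex 2.831 0.853 -0.938
endloop
endfacet
facet normal 0.710 0.222 -0.668
outer loop
vertex 2.831 0.853 -0.938
vertex 3.881 0.662 0.114
vertex 3.235 0.104 -0.758
endloop
endfacet
facet normal -0.710 -0.223 0.668
outer loop
vertex 1.724 -0.371 0.666
vertex 1.965 0.936 1.358
vertex 1.319 0.378 0.486
endloop
endfacet
facet normal 0.465 -0.861 0.207
outer loop
vertex 2.369 0.187 1.538
vertex 1.724 -0.371 0.666
vertex 3.881 0.662 0.114
endloop
endfacet
facet normal -0.710 -0.223 0.668
outer loop
vertex 2.369 0.187 1.538
vertex 1.965 0.936 1.358
vertex 1.724 -0.371 0.666
endloop
endfacet
facet normal -0.465 0.861 -0.206
outer loop
vertex 1.319 0.378 0.486
vertex 1.965 0.936 1.358
vertex 2.831 0.853 -0.938
endloop
endfacet
facet normal 0.710 0.223 -0.668
outer loop
vertex 3.476 1.411 -0.066
vertex 3.881 0.662 0.114
vertex 2.831 0.853 -0.938
endloop
endfacet
facet normal -0.465 0.861 -0.207
outer loop
vertex 2.831 0.853 -0.938
vertex 1.965 0.936 1.358
vertex 3.476 1.411 -0.066
endloop
endfacet
facet normal 0.529 0.458 0.714
outer loop
vertex 3.476 1.411 -0.066
vertex 2.369 0.187 1.538
vertex 3.881 0.662 0.114
endloop
endfacet
facet normal 0.530 0.457 0.714
outer loop
vertex 1.965 0.936 1.358
vertex 2.369 0.187 1.538
vertex 3.476 1.411 -0.066
endloop
endfacet
facet normal -0.153 -0.727 -0.670
outer loop
vertex 3.329 -1.433 2.831
vertex 2.526 -1.771 3.381
vertex 2.651 -1.092 2.616
endloop
endfacet
facet normal 0.493 0.841 -0.221
outer loop
vertex 3.329 -1.433 2.831
vertex 2.651 -1.092 2.616
vertex 2.754 -0.689 4.379
endloop
endfacet
facet normal -0.153 -0.727 -0.670
outer loop
vertex 2.651 -1.092 2.616
vertex 2.526 -1.771 3.381
vertex 1.9 -1.149 2.849
endloop
endfacet
facet normal -0.139 0.967 -0.213
outer loop
vertex 2.651 -1.092 2.616
vertex 1.9 -1.149 2.849
vertex 2.754 -0.689 4.379
endloop
endfacet
facet normal -0.152 -0.727 -0.670
outer loop
vertex 1.9 -1.149 2.849
vertex 2.526 -1.771 3.381
vertex 1.516 -1.571 3.394
endloop
endfacet
facet normal -0.643 0.755 0.132
outer loop
vertex 1.9 -1.149 2.849
vertex 1.516 -1.571 3.394
vertex 2.754 -0.689 4.379
endloop
endfacet
facet normal -0.152 -0.726 -0.671
outer loop
vertex 1.516 -1.571 3.394
vertex 2.526 -1.771 3.381
vertex 1.724 -2.11 3.93
endloop
endfacet
facet normal -0.720 0.329 0.611
outer loop
vertex 1.516 -1.571 3.394
vertex 1.724 -2.11 3.93
vertex 2.754 -0.689 4.379
endloop
endfacet
facet normal -0.152 -0.726 -0.670
outer loop
vertex 1.724 -2.11 3.93
vertex 2.526 -1.771 3.381
vertex 2.401 -2.45 4.145
endloop
endfacet
facet normal -0.329 -0.059 0.942
outer loop
vertex 1.724 -2.11 3.93
vertex 2.401 -2.45 4.145
vertex 2.754 -0.689 4.379
endloop
endfacet
facet normal -0.153 -0.726 -0.670
outer loop
vertex 2.401 -2.45 4.145
vertex 2.526 -1.771 3.381
vertex 3.152 -2.393 3.912
endloop
endfacet
facet normal 0.304 -0.185 0.935
outer loop
vertex 2.401 -2.45 4.145
vertex 3.152 -2.393 3.912
vertex 2.754 -0.689 4.379
endloop
endfacet
facet normal -0.153 -0.726 -0.670
outer loop
vertex 3.152 -2.393 3.912
vertex 2.526 -1.771 3.381
vertex 3.536 -1.972 3.368
endloop
endfacet
facet normal 0.807 0.027 0.590
outer loop
vertex 3.152 -2.393 3.912
vertex 3.536 -1.972 3.368
vertex 2.754 -0.689 4.379
endloop
endfacet
facet normal -0.153 -0.726 -0.670
outer loop
vertex 3.536 -1.972 3.368
vertex 2.526 -1.771 3.381
vertex 3.329 -1.433 2.831
endloop
endfacet
facet normal 0.885 0.451 0.112
outer loop
vertex 3.536 -1.972 3.368
vertex 3.329 -1.433 2.831
vertex 2.754 -0.689 4.379
endloop
endfacet
facet normal -0.648 -0.340 0.682
outer loop
vertex -3.758 4.25 -1.832
vertex -4.974 4.611 -2.808
vertex -3.661 2.589 -2.568
endloop
endfacet
facet normal 0.760 -0.226 0.610
outer loop
vertex -2.326 3.289 -3.972
vertex -3.758 4.25 -1.832
vertex -3.661 2.589 -2.568
endloop
endfacet
facet normal -0.648 -0.340 0.682
outer loop
vertex -3.661 2.589 -2.568
vertex -4.974 4.611 -2.808
vertex -4.877 2.95 -3.544
endloop
endfacet
facet normal 0.053 -0.913 -0.404
outer loop
vertex -4.877 2.95 -3.544
vertex -2.326 3.289 -3.972
vertex -3.661 2.589 -2.568
endloop
endfacet
facet normal -0.053 0.913 0.404
outer loop
vertex -3.758 4.25 -1.832
vertex -3.639 5.311 -4.212
vertex -4.974 4.611 -2.808
endloop
endfacet
facet normal 0.760 -0.226 0.610
outer loop
vertex -2.423 4.95 -3.236
vertex -3.758 4.25 -1.832
vertex -2.326 3.289 -3.972
endloop
endfacet
facet normal -0.053 0.913 0.404
outer loop
vertex -2.423 4.95 -3.236
vertex -3.639 5.311 -4.212
vertex -3.758 4.25 -1.832
endloop
endfacet
facet normal -0.760 0.226 -0.610
outer loop
vertex -4.974 4.611 -2.808
vertex -3.639 5.311 -4.212
vertex -4.877 2.95 -3.544
endloop
endfacet
facet normal 0.053 -0.913 -0.404
outer loop
vertex -3.542 3.65 -4.948
vertex -2.326 3.289 -3.972
vertex -4.877 2.95 -3.544
endloop
endfacet
facet normal -0.760 0.226 -0.610
outer loop
vertex -4.877 2.95 -3.544
vertex -3.639 5.311 -4.212
vertex -3.542 3.65 -4.948
endloop
endfacet
facet normal 0.648 0.340 -0.682
outer loop
vertex -3.542 3.65 -4.948
vertex -2.423 4.95 -3.236
vertex -2.326 3.289 -3.972
endloop
endfacet
facet normal 0.648 0.340 -0.682
outer loop
vertex -3.639 5.311 -4.212
vertex -2.423 4.95 -3.236
vertex -3.542 3.65 -4.948
endloop
endfacet

endsolid


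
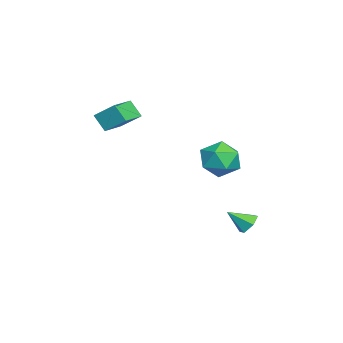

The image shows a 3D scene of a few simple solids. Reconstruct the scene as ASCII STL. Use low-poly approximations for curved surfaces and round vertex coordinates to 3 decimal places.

solid 
facet normal -0.094 0.787 -0.610
outer loop
vertex -2.072 3.197 -3.548
vertex -2.673 3.369 -3.233
vertex -2.067 3.626 -2.995
endloop
endfacet
facet normal 0.944 -0.264 0.196
outer loop
vertex -2.072 3.197 -3.548
vertex -2.067 3.626 -2.995
vertex -2.547 2.331 -2.427
endloop
endfacet
facet normal -0.094 0.786 -0.611
outer loop
vertex -2.067 3.626 -2.995
vertex -2.673 3.369 -3.233
vertex -2.667 3.799 -2.68
endloop
endfacet
facet normal 0.498 0.187 0.847
outer loop
vertex -2.067 3.626 -2.995
vertex -2.667 3.799 -2.68
vertex -2.547 2.331 -2.427
endloop
endfacet
facet normal -0.095 0.786 -0.610
outer loop
vertex -2.667 3.799 -2.68
vertex -2.673 3.369 -3.233
vertex -3.274 3.541 -2.918
endloop
endfacet
facet normal -0.407 0.123 0.905
outer loop
vertex -2.667 3.799 -2.68
vertex -3.274 3.541 -2.918
vertex -2.547 2.331 -2.427
endloop
endfacet
facet normal -0.095 0.786 -0.611
outer loop
vertex -3.274 3.541 -2.918
vertex -2.673 3.369 -3.233
vertex -3.279 3.111 -3.47
endloop
endfacet
facet normal -0.865 -0.392 0.313
outer loop
vertex -3.274 3.541 -2.918
vertex -3.279 3.111 -3.47
vertex -2.547 2.331 -2.427
endloop
endfacet
facet normal -0.096 0.786 -0.610
outer loop
vertex -3.279 3.111 -3.47
vertex -2.673 3.369 -3.233
vertex -2.678 2.939 -3.786
endloop
endfacet
facet normal -0.419 -0.843 -0.337
outer loop
vertex -3.279 3.111 -3.47
vertex -2.678 2.939 -3.786
vertex -2.547 2.331 -2.427
endloop
endfacet
facet normal -0.095 0.786 -0.611
outer loop
vertex -2.678 2.939 -3.786
vertex -2.673 3.369 -3.233
vertex -2.072 3.197 -3.548
endloop
endfacet
facet normal 0.487 -0.779 -0.395
outer loop
vertex -2.678 2.939 -3.786
vertex -2.072 3.197 -3.548
vertex -2.547 2.331 -2.427
endloop
endfacet
facet normal -0.966 0.227 -0.127
outer loop
vertex -3.297 2.189 0.317
vertex -3.558 1.625 1.292
vertex -3.298 2.751 1.328
endloop
endfacet
facet normal -0.546 0.732 -0.407
outer loop
vertex -3.297 2.189 0.317
vertex -3.298 2.751 1.328
vertex -2.458 2.949 0.557
endloop
endfacet
facet normal -0.128 0.424 -0.896
outer loop
vertex -3.297 2.189 0.317
vertex -2.458 2.949 0.557
vertex -2.2 1.945 0.045
endloop
endfacet
facet normal -0.288 -0.271 -0.919
outer loop
vertex -3.297 2.189 0.317
vertex -2.2 1.945 0.045
vertex -2.879 1.126 0.499
endloop
endfacet
facet normal -0.806 -0.393 -0.443
outer loop
vertex -3.297 2.189 0.317
vertex -2.879 1.126 0.499
vertex -3.558 1.625 1.292
endloop
endfacet
facet normal -0.129 0.985 0.113
outer loop
vertex -2.458 2.949 0.557
vertex -3.298 2.751 1.328
vertex -2.201 2.854 1.681
endloop
endfacet
facet normal -0.806 0.168 0.567
outer loop
vertex -3.298 2.751 1.328
vertex -3.558 1.625 1.292
vertex -2.88 2.035 2.135
endloop
endfacet
facet normal -0.549 -0.834 0.055
outer loop
vertex -3.558 1.625 1.292
vertex -2.879 1.126 0.499
vertex -2.622 1.031 1.623
endloop
endfacet
facet normal 0.290 -0.636 -0.715
outer loop
vertex -2.879 1.126 0.499
vertex -2.2 1.945 0.045
vertex -1.782 1.229 0.852
endloop
endfacet
facet normal 0.549 0.487 -0.679
outer loop
vertex -2.2 1.945 0.045
vertex -2.458 2.949 0.557
vertex -1.522 2.355 0.888
endloop
endfacet
facet normal 0.288 0.271 0.919
outer loop
vertex -1.783 1.791 1.863
vertex -2.201 2.854 1.681
vertex -2.88 2.035 2.135
endloop
endfacet
facet normal 0.128 -0.424 0.896
outer loop
vertex -1.783 1.791 1.863
vertex -2.88 2.035 2.135
vertex -2.622 1.031 1.623
endloop
endfacet
facet normal 0.546 -0.732 0.407
outer loop
vertex -1.783 1.791 1.863
vertex -2.622 1.031 1.623
vertex -1.782 1.229 0.852
endloop
endfacet
facet normal 0.966 -0.227 0.127
outer loop
vertex -1.783 1.791 1.863
vertex -1.782 1.229 0.852
vertex -1.522 2.355 0.888
endloop
endfacet
facet normal 0.806 0.393 0.443
outer loop
vertex -1.783 1.791 1.863
vertex -1.522 2.355 0.888
vertex -2.201 2.854 1.681
endloop
endfacet
facet normal -0.290 0.636 0.715
outer loop
vertex -2.88 2.035 2.135
vertex -2.201 2.854 1.681
vertex -3.298 2.751 1.328
endloop
endfacet
facet normal -0.549 -0.487 0.679
outer loop
vertex -2.622 1.031 1.623
vertex -2.88 2.035 2.135
vertex -3.558 1.625 1.292
endloop
endfacet
facet normal 0.129 -0.985 -0.113
outer loop
vertex -1.782 1.229 0.852
vertex -2.622 1.031 1.623
vertex -2.879 1.126 0.499
endloop
endfacet
facet normal 0.806 -0.168 -0.567
outer loop
vertex -1.522 2.355 0.888
vertex -1.782 1.229 0.852
vertex -2.2 1.945 0.045
endloop
endfacet
facet normal 0.549 0.834 -0.055
outer loop
vertex -2.201 2.854 1.681
vertex -1.522 2.355 0.888
vertex -2.458 2.949 0.557
endloop
endfacet
facet normal -0.334 -0.526 0.782
outer loop
vertex -3.039 -3.092 4.235
vertex -4.44 -2.515 4.025
vertex -3.347 -4.144 3.396
endloop
endfacet
facet normal 0.916 -0.377 0.137
outer loop
vertex -2.98 -3.565 2.535
vertex -3.039 -3.092 4.235
vertex -3.347 -4.144 3.396
endloop
endfacet
facet normal -0.334 -0.526 0.782
outer loop
vertex -3.347 -4.144 3.396
vertex -4.44 -2.515 4.025
vertex -4.748 -3.566 3.186
endloop
endfacet
facet normal -0.223 -0.762 -0.608
outer loop
vertex -4.748 -3.566 3.186
vertex -2.98 -3.565 2.535
vertex -3.347 -4.144 3.396
endloop
endfacet
facet normal 0.223 0.762 0.608
outer loop
vertex -3.039 -3.092 4.235
vertex -4.073 -1.936 3.164
vertex -4.44 -2.515 4.025
endloop
endfacet
facet normal 0.916 -0.378 0.137
outer loop
vertex -2.672 -2.514 3.374
vertex -3.039 -3.092 4.235
vertex -2.98 -3.565 2.535
endloop
endfacet
facet normal 0.224 0.762 0.607
outer loop
vertex -2.672 -2.514 3.374
vertex -4.073 -1.936 3.164
vertex -3.039 -3.092 4.235
endloop
endfacet
facet normal -0.916 0.377 -0.137
outer loop
vertex -4.44 -2.515 4.025
vertex -4.073 -1.936 3.164
vertex -4.748 -3.566 3.186
endloop
endfacet
facet normal -0.223 -0.763 -0.607
outer loop
vertex -4.381 -2.988 2.325
vertex -2.98 -3.565 2.535
vertex -4.748 -3.566 3.186
endloop
endfacet
facet normal -0.916 0.377 -0.137
outer loop
vertex -4.748 -3.566 3.186
vertex -4.073 -1.936 3.164
vertex -4.381 -2.988 2.325
endloop
endfacet
facet normal 0.334 0.526 -0.782
outer loop
vertex -4.381 -2.988 2.325
vertex -2.672 -2.514 3.374
vertex -2.98 -3.565 2.535
endloop
endfacet
facet normal 0.334 0.526 -0.782
outer loop
vertex -4.073 -1.936 3.164
vertex -2.672 -2.514 3.374
vertex -4.381 -2.988 2.325
endloop
endfacet

endsolid


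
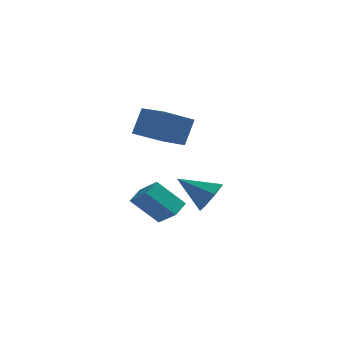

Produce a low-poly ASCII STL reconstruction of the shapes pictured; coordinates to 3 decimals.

solid 
facet normal -0.539 0.573 -0.617
outer loop
vertex -3.865 -0.034 0.747
vertex -3.451 0.708 1.074
vertex -2.624 -0.185 -0.478
endloop
endfacet
facet normal -0.455 -0.815 -0.360
outer loop
vertex -1.869 -0.988 0.386
vertex -3.865 -0.034 0.747
vertex -2.624 -0.185 -0.478
endloop
endfacet
facet normal -0.539 0.573 -0.617
outer loop
vertex -2.624 -0.185 -0.478
vertex -3.451 0.708 1.074
vertex -2.21 0.556 -0.151
endloop
endfacet
facet normal 0.709 -0.087 -0.700
outer loop
vertex -2.21 0.556 -0.151
vertex -1.869 -0.988 0.386
vertex -2.624 -0.185 -0.478
endloop
endfacet
facet normal -0.709 0.087 0.700
outer loop
vertex -3.865 -0.034 0.747
vertex -2.696 -0.095 1.938
vertex -3.451 0.708 1.074
endloop
endfacet
facet normal -0.455 -0.815 -0.359
outer loop
vertex -3.11 -0.836 1.611
vertex -3.865 -0.034 0.747
vertex -1.869 -0.988 0.386
endloop
endfacet
facet normal -0.709 0.087 0.700
outer loop
vertex -3.11 -0.836 1.611
vertex -2.696 -0.095 1.938
vertex -3.865 -0.034 0.747
endloop
endfacet
facet normal 0.455 0.815 0.360
outer loop
vertex -3.451 0.708 1.074
vertex -2.696 -0.095 1.938
vertex -2.21 0.556 -0.151
endloop
endfacet
facet normal 0.709 -0.087 -0.700
outer loop
vertex -1.455 -0.246 0.713
vertex -1.869 -0.988 0.386
vertex -2.21 0.556 -0.151
endloop
endfacet
facet normal 0.454 0.815 0.360
outer loop
vertex -2.21 0.556 -0.151
vertex -2.696 -0.095 1.938
vertex -1.455 -0.246 0.713
endloop
endfacet
facet normal 0.539 -0.573 0.617
outer loop
vertex -1.455 -0.246 0.713
vertex -3.11 -0.836 1.611
vertex -1.869 -0.988 0.386
endloop
endfacet
facet normal 0.539 -0.573 0.617
outer loop
vertex -2.696 -0.095 1.938
vertex -3.11 -0.836 1.611
vertex -1.455 -0.246 0.713
endloop
endfacet
facet normal -0.281 -0.430 -0.858
outer loop
vertex -2.875 1.929 3.743
vertex -3.899 3.491 3.295
vertex -1.543 2.584 2.978
endloop
endfacet
facet normal 0.533 -0.813 0.233
outer loop
vertex -1.121 3.229 4.265
vertex -2.875 1.929 3.743
vertex -1.543 2.584 2.978
endloop
endfacet
facet normal -0.281 -0.430 -0.858
outer loop
vertex -1.543 2.584 2.978
vertex -3.899 3.491 3.295
vertex -2.566 4.145 2.53
endloop
endfacet
facet normal 0.798 0.392 -0.458
outer loop
vertex -2.566 4.145 2.53
vertex -1.121 3.229 4.265
vertex -1.543 2.584 2.978
endloop
endfacet
facet normal -0.798 -0.392 0.458
outer loop
vertex -2.875 1.929 3.743
vertex -3.477 4.136 4.582
vertex -3.899 3.491 3.295
endloop
endfacet
facet normal 0.533 -0.813 0.234
outer loop
vertex -2.454 2.575 5.03
vertex -2.875 1.929 3.743
vertex -1.121 3.229 4.265
endloop
endfacet
facet normal -0.798 -0.392 0.458
outer loop
vertex -2.454 2.575 5.03
vertex -3.477 4.136 4.582
vertex -2.875 1.929 3.743
endloop
endfacet
facet normal -0.533 0.814 -0.233
outer loop
vertex -3.899 3.491 3.295
vertex -3.477 4.136 4.582
vertex -2.566 4.145 2.53
endloop
endfacet
facet normal 0.798 0.392 -0.458
outer loop
vertex -2.145 4.791 3.817
vertex -1.121 3.229 4.265
vertex -2.566 4.145 2.53
endloop
endfacet
facet normal -0.534 0.813 -0.233
outer loop
vertex -2.566 4.145 2.53
vertex -3.477 4.136 4.582
vertex -2.145 4.791 3.817
endloop
endfacet
facet normal 0.281 0.430 0.858
outer loop
vertex -2.145 4.791 3.817
vertex -2.454 2.575 5.03
vertex -1.121 3.229 4.265
endloop
endfacet
facet normal 0.281 0.430 0.858
outer loop
vertex -3.477 4.136 4.582
vertex -2.454 2.575 5.03
vertex -2.145 4.791 3.817
endloop
endfacet
facet normal 0.833 -0.190 -0.519
outer loop
vertex 0.106 -1.728 2.566
vertex -0.351 -1.656 1.806
vertex 0.076 -1.02 2.259
endloop
endfacet
facet normal 0.154 0.399 0.904
outer loop
vertex 0.106 -1.728 2.566
vertex 0.076 -1.02 2.259
vertex -1.809 -1.324 2.714
endloop
endfacet
facet normal 0.834 -0.191 -0.518
outer loop
vertex 0.076 -1.02 2.259
vertex -0.351 -1.656 1.806
vertex -0.275 -0.791 1.61
endloop
endfacet
facet normal -0.063 0.930 0.362
outer loop
vertex 0.076 -1.02 2.259
vertex -0.275 -0.791 1.61
vertex -1.809 -1.324 2.714
endloop
endfacet
facet normal 0.833 -0.191 -0.519
outer loop
vertex -0.275 -0.791 1.61
vertex -0.351 -1.656 1.806
vertex -0.684 -1.213 1.109
endloop
endfacet
facet normal -0.493 0.821 -0.289
outer loop
vertex -0.275 -0.791 1.61
vertex -0.684 -1.213 1.109
vertex -1.809 -1.324 2.714
endloop
endfacet
facet normal 0.834 -0.189 -0.519
outer loop
vertex -0.684 -1.213 1.109
vertex -0.351 -1.656 1.806
vertex -0.841 -1.969 1.132
endloop
endfacet
facet normal -0.814 0.152 -0.560
outer loop
vertex -0.684 -1.213 1.109
vertex -0.841 -1.969 1.132
vertex -1.809 -1.324 2.714
endloop
endfacet
facet normal 0.834 -0.190 -0.518
outer loop
vertex -0.841 -1.969 1.132
vertex -0.351 -1.656 1.806
vertex -0.63 -2.489 1.663
endloop
endfacet
facet normal -0.784 -0.570 -0.247
outer loop
vertex -0.841 -1.969 1.132
vertex -0.63 -2.489 1.663
vertex -1.809 -1.324 2.714
endloop
endfacet
facet normal 0.833 -0.190 -0.519
outer loop
vertex -0.63 -2.489 1.663
vertex -0.351 -1.656 1.806
vertex -0.208 -2.382 2.301
endloop
endfacet
facet normal -0.424 -0.804 0.416
outer loop
vertex -0.63 -2.489 1.663
vertex -0.208 -2.382 2.301
vertex -1.809 -1.324 2.714
endloop
endfacet
facet normal 0.833 -0.190 -0.519
outer loop
vertex -0.208 -2.382 2.301
vertex -0.351 -1.656 1.806
vertex 0.106 -1.728 2.566
endloop
endfacet
facet normal -0.007 -0.373 0.928
outer loop
vertex -0.208 -2.382 2.301
vertex 0.106 -1.728 2.566
vertex -1.809 -1.324 2.714
endloop
endfacet

endsolid


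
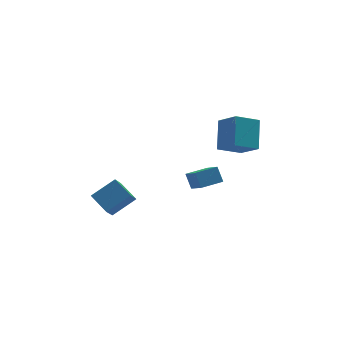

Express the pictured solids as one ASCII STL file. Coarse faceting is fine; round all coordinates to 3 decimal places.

solid 
facet normal -0.996 -0.047 -0.081
outer loop
vertex 0.198 -2.771 0.063
vertex 0.102 -2.136 0.869
vertex 0.223 -1.246 -1.136
endloop
endfacet
facet normal 0.093 -0.616 -0.782
outer loop
vertex 1.538 -1.184 -1.029
vertex 0.198 -2.771 0.063
vertex 0.223 -1.246 -1.136
endloop
endfacet
facet normal -0.996 -0.046 -0.081
outer loop
vertex 0.223 -1.246 -1.136
vertex 0.102 -2.136 0.869
vertex 0.128 -0.611 -0.33
endloop
endfacet
facet normal 0.013 0.786 -0.618
outer loop
vertex 0.128 -0.611 -0.33
vertex 1.538 -1.184 -1.029
vertex 0.223 -1.246 -1.136
endloop
endfacet
facet normal -0.013 -0.786 0.618
outer loop
vertex 0.198 -2.771 0.063
vertex 1.417 -2.074 0.976
vertex 0.102 -2.136 0.869
endloop
endfacet
facet normal 0.093 -0.616 -0.782
outer loop
vertex 1.512 -2.709 0.17
vertex 0.198 -2.771 0.063
vertex 1.538 -1.184 -1.029
endloop
endfacet
facet normal -0.013 -0.786 0.618
outer loop
vertex 1.512 -2.709 0.17
vertex 1.417 -2.074 0.976
vertex 0.198 -2.771 0.063
endloop
endfacet
facet normal -0.093 0.616 0.782
outer loop
vertex 0.102 -2.136 0.869
vertex 1.417 -2.074 0.976
vertex 0.128 -0.611 -0.33
endloop
endfacet
facet normal 0.013 0.786 -0.618
outer loop
vertex 1.442 -0.549 -0.223
vertex 1.538 -1.184 -1.029
vertex 0.128 -0.611 -0.33
endloop
endfacet
facet normal -0.093 0.616 0.782
outer loop
vertex 0.128 -0.611 -0.33
vertex 1.417 -2.074 0.976
vertex 1.442 -0.549 -0.223
endloop
endfacet
facet normal 0.996 0.047 0.081
outer loop
vertex 1.442 -0.549 -0.223
vertex 1.512 -2.709 0.17
vertex 1.538 -1.184 -1.029
endloop
endfacet
facet normal 0.996 0.047 0.080
outer loop
vertex 1.417 -2.074 0.976
vertex 1.512 -2.709 0.17
vertex 1.442 -0.549 -0.223
endloop
endfacet
facet normal -0.900 -0.001 0.436
outer loop
vertex 2.18 -2.639 2.972
vertex 2.802 -1.269 4.259
vertex 1.667 -1.412 1.914
endloop
endfacet
facet normal -0.314 -0.692 -0.650
outer loop
vertex 3.098 -1.411 1.221
vertex 2.18 -2.639 2.972
vertex 1.667 -1.412 1.914
endloop
endfacet
facet normal -0.900 -0.001 0.436
outer loop
vertex 1.667 -1.412 1.914
vertex 2.802 -1.269 4.259
vertex 2.289 -0.042 3.201
endloop
endfacet
facet normal -0.302 0.722 -0.623
outer loop
vertex 2.289 -0.042 3.201
vertex 3.098 -1.411 1.221
vertex 1.667 -1.412 1.914
endloop
endfacet
facet normal 0.302 -0.722 0.623
outer loop
vertex 2.18 -2.639 2.972
vertex 4.233 -1.268 3.566
vertex 2.802 -1.269 4.259
endloop
endfacet
facet normal -0.314 -0.692 -0.650
outer loop
vertex 3.611 -2.638 2.279
vertex 2.18 -2.639 2.972
vertex 3.098 -1.411 1.221
endloop
endfacet
facet normal 0.302 -0.722 0.623
outer loop
vertex 3.611 -2.638 2.279
vertex 4.233 -1.268 3.566
vertex 2.18 -2.639 2.972
endloop
endfacet
facet normal 0.314 0.692 0.650
outer loop
vertex 2.802 -1.269 4.259
vertex 4.233 -1.268 3.566
vertex 2.289 -0.042 3.201
endloop
endfacet
facet normal -0.302 0.722 -0.623
outer loop
vertex 3.72 -0.041 2.508
vertex 3.098 -1.411 1.221
vertex 2.289 -0.042 3.201
endloop
endfacet
facet normal 0.314 0.692 0.650
outer loop
vertex 2.289 -0.042 3.201
vertex 4.233 -1.268 3.566
vertex 3.72 -0.041 2.508
endloop
endfacet
facet normal 0.900 0.001 -0.436
outer loop
vertex 3.72 -0.041 2.508
vertex 3.611 -2.638 2.279
vertex 3.098 -1.411 1.221
endloop
endfacet
facet normal 0.900 0.001 -0.436
outer loop
vertex 4.233 -1.268 3.566
vertex 3.611 -2.638 2.279
vertex 3.72 -0.041 2.508
endloop
endfacet
facet normal -0.854 -0.075 -0.515
outer loop
vertex -4.52 -0.589 -2.264
vertex -5.023 0.559 -1.597
vertex -3.826 0.473 -3.569
endloop
endfacet
facet normal 0.354 -0.809 -0.470
outer loop
vertex -2.357 0.601 -2.683
vertex -4.52 -0.589 -2.264
vertex -3.826 0.473 -3.569
endloop
endfacet
facet normal -0.854 -0.074 -0.515
outer loop
vertex -3.826 0.473 -3.569
vertex -5.023 0.559 -1.597
vertex -4.328 1.621 -2.902
endloop
endfacet
facet normal 0.382 0.583 -0.717
outer loop
vertex -4.328 1.621 -2.902
vertex -2.357 0.601 -2.683
vertex -3.826 0.473 -3.569
endloop
endfacet
facet normal -0.381 -0.584 0.717
outer loop
vertex -4.52 -0.589 -2.264
vertex -3.554 0.687 -0.711
vertex -5.023 0.559 -1.597
endloop
endfacet
facet normal 0.354 -0.809 -0.470
outer loop
vertex -3.052 -0.461 -1.378
vertex -4.52 -0.589 -2.264
vertex -2.357 0.601 -2.683
endloop
endfacet
facet normal -0.382 -0.583 0.717
outer loop
vertex -3.052 -0.461 -1.378
vertex -3.554 0.687 -0.711
vertex -4.52 -0.589 -2.264
endloop
endfacet
facet normal -0.354 0.809 0.470
outer loop
vertex -5.023 0.559 -1.597
vertex -3.554 0.687 -0.711
vertex -4.328 1.621 -2.902
endloop
endfacet
facet normal 0.382 0.584 -0.717
outer loop
vertex -2.86 1.749 -2.016
vertex -2.357 0.601 -2.683
vertex -4.328 1.621 -2.902
endloop
endfacet
facet normal -0.354 0.809 0.470
outer loop
vertex -4.328 1.621 -2.902
vertex -3.554 0.687 -0.711
vertex -2.86 1.749 -2.016
endloop
endfacet
facet normal 0.854 0.075 0.515
outer loop
vertex -2.86 1.749 -2.016
vertex -3.052 -0.461 -1.378
vertex -2.357 0.601 -2.683
endloop
endfacet
facet normal 0.854 0.074 0.515
outer loop
vertex -3.554 0.687 -0.711
vertex -3.052 -0.461 -1.378
vertex -2.86 1.749 -2.016
endloop
endfacet

endsolid


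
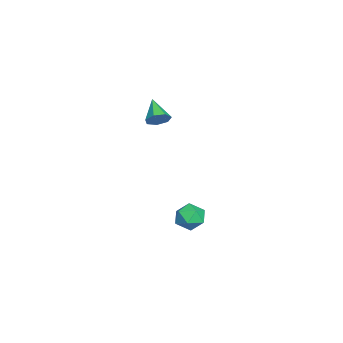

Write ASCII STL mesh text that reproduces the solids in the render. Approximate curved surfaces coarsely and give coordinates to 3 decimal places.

solid 
facet normal -0.815 0.307 0.491
outer loop
vertex -1.312 -1.515 -2.342
vertex -1.719 -2.103 -2.65
vertex -1.348 -2.2 -1.973
endloop
endfacet
facet normal -0.224 0.471 0.853
outer loop
vertex -1.312 -1.515 -2.342
vertex -1.348 -2.2 -1.973
vertex -0.674 -1.813 -2.01
endloop
endfacet
facet normal 0.185 0.881 0.435
outer loop
vertex -1.312 -1.515 -2.342
vertex -0.674 -1.813 -2.01
vertex -0.628 -1.477 -2.711
endloop
endfacet
facet normal -0.155 0.970 -0.187
outer loop
vertex -1.312 -1.515 -2.342
vertex -0.628 -1.477 -2.711
vertex -1.274 -1.656 -3.106
endloop
endfacet
facet normal -0.774 0.615 -0.152
outer loop
vertex -1.312 -1.515 -2.342
vertex -1.274 -1.656 -3.106
vertex -1.719 -2.103 -2.65
endloop
endfacet
facet normal 0.131 -0.135 0.982
outer loop
vertex -0.674 -1.813 -2.01
vertex -1.348 -2.2 -1.973
vertex -0.686 -2.584 -2.114
endloop
endfacet
facet normal -0.827 -0.400 0.396
outer loop
vertex -1.348 -2.2 -1.973
vertex -1.719 -2.103 -2.65
vertex -1.332 -2.763 -2.509
endloop
endfacet
facet normal -0.759 0.099 -0.644
outer loop
vertex -1.719 -2.103 -2.65
vertex -1.274 -1.656 -3.106
vertex -1.286 -2.427 -3.21
endloop
endfacet
facet normal 0.241 0.673 -0.699
outer loop
vertex -1.274 -1.656 -3.106
vertex -0.628 -1.477 -2.711
vertex -0.612 -2.04 -3.247
endloop
endfacet
facet normal 0.791 0.529 0.306
outer loop
vertex -0.628 -1.477 -2.711
vertex -0.674 -1.813 -2.01
vertex -0.241 -2.137 -2.57
endloop
endfacet
facet normal 0.155 -0.970 0.187
outer loop
vertex -0.648 -2.725 -2.878
vertex -0.686 -2.584 -2.114
vertex -1.332 -2.763 -2.509
endloop
endfacet
facet normal -0.185 -0.881 -0.435
outer loop
vertex -0.648 -2.725 -2.878
vertex -1.332 -2.763 -2.509
vertex -1.286 -2.427 -3.21
endloop
endfacet
facet normal 0.224 -0.471 -0.853
outer loop
vertex -0.648 -2.725 -2.878
vertex -1.286 -2.427 -3.21
vertex -0.612 -2.04 -3.247
endloop
endfacet
facet normal 0.815 -0.307 -0.491
outer loop
vertex -0.648 -2.725 -2.878
vertex -0.612 -2.04 -3.247
vertex -0.241 -2.137 -2.57
endloop
endfacet
facet normal 0.774 -0.615 0.152
outer loop
vertex -0.648 -2.725 -2.878
vertex -0.241 -2.137 -2.57
vertex -0.686 -2.584 -2.114
endloop
endfacet
facet normal -0.241 -0.673 0.699
outer loop
vertex -1.332 -2.763 -2.509
vertex -0.686 -2.584 -2.114
vertex -1.348 -2.2 -1.973
endloop
endfacet
facet normal -0.791 -0.529 -0.306
outer loop
vertex -1.286 -2.427 -3.21
vertex -1.332 -2.763 -2.509
vertex -1.719 -2.103 -2.65
endloop
endfacet
facet normal -0.131 0.135 -0.982
outer loop
vertex -0.612 -2.04 -3.247
vertex -1.286 -2.427 -3.21
vertex -1.274 -1.656 -3.106
endloop
endfacet
facet normal 0.827 0.400 -0.396
outer loop
vertex -0.241 -2.137 -2.57
vertex -0.612 -2.04 -3.247
vertex -0.628 -1.477 -2.711
endloop
endfacet
facet normal 0.759 -0.099 0.644
outer loop
vertex -0.686 -2.584 -2.114
vertex -0.241 -2.137 -2.57
vertex -0.674 -1.813 -2.01
endloop
endfacet
facet normal 0.768 0.301 -0.565
outer loop
vertex -0.946 -3.184 3.712
vertex -1.144 -3.516 3.266
vertex -1.272 -2.954 3.391
endloop
endfacet
facet normal -0.233 0.663 0.711
outer loop
vertex -0.946 -3.184 3.712
vertex -1.272 -2.954 3.391
vertex -2.136 -3.904 3.994
endloop
endfacet
facet normal 0.769 0.301 -0.564
outer loop
vertex -1.272 -2.954 3.391
vertex -1.144 -3.516 3.266
vertex -1.501 -3.147 2.976
endloop
endfacet
facet normal -0.715 0.695 0.071
outer loop
vertex -1.272 -2.954 3.391
vertex -1.501 -3.147 2.976
vertex -2.136 -3.904 3.994
endloop
endfacet
facet normal 0.769 0.300 -0.565
outer loop
vertex -1.501 -3.147 2.976
vertex -1.144 -3.516 3.266
vertex -1.462 -3.618 2.779
endloop
endfacet
facet normal -0.880 0.120 -0.460
outer loop
vertex -1.501 -3.147 2.976
vertex -1.462 -3.618 2.779
vertex -2.136 -3.904 3.994
endloop
endfacet
facet normal 0.769 0.301 -0.565
outer loop
vertex -1.462 -3.618 2.779
vertex -1.144 -3.516 3.266
vertex -1.183 -4.012 2.949
endloop
endfacet
facet normal -0.602 -0.635 -0.484
outer loop
vertex -1.462 -3.618 2.779
vertex -1.183 -4.012 2.949
vertex -2.136 -3.904 3.994
endloop
endfacet
facet normal 0.769 0.301 -0.565
outer loop
vertex -1.183 -4.012 2.949
vertex -1.144 -3.516 3.266
vertex -0.875 -4.033 3.357
endloop
endfacet
facet normal -0.092 -0.996 0.019
outer loop
vertex -1.183 -4.012 2.949
vertex -0.875 -4.033 3.357
vertex -2.136 -3.904 3.994
endloop
endfacet
facet normal 0.769 0.301 -0.563
outer loop
vertex -0.875 -4.033 3.357
vertex -1.144 -3.516 3.266
vertex -0.77 -3.665 3.697
endloop
endfacet
facet normal 0.267 -0.694 0.669
outer loop
vertex -0.875 -4.033 3.357
vertex -0.77 -3.665 3.697
vertex -2.136 -3.904 3.994
endloop
endfacet
facet normal 0.769 0.299 -0.564
outer loop
vertex -0.77 -3.665 3.697
vertex -1.144 -3.516 3.266
vertex -0.946 -3.184 3.712
endloop
endfacet
facet normal 0.205 0.044 0.978
outer loop
vertex -0.77 -3.665 3.697
vertex -0.946 -3.184 3.712
vertex -2.136 -3.904 3.994
endloop
endfacet

endsolid


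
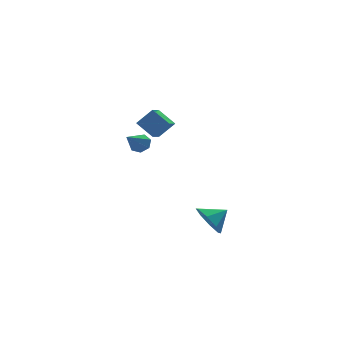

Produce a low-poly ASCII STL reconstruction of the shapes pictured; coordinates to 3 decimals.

solid 
facet normal -0.651 0.150 -0.745
outer loop
vertex 0.172 -3.19 3.44
vertex 0.615 -2.508 3.19
vertex 0.831 -3.878 2.726
endloop
endfacet
facet normal -0.520 -0.802 0.293
outer loop
vertex 1.585 -4.052 3.59
vertex 0.172 -3.19 3.44
vertex 0.831 -3.878 2.726
endloop
endfacet
facet normal -0.650 0.150 -0.745
outer loop
vertex 0.831 -3.878 2.726
vertex 0.615 -2.508 3.19
vertex 1.273 -3.196 2.477
endloop
endfacet
facet normal 0.554 -0.578 -0.600
outer loop
vertex 1.273 -3.196 2.477
vertex 1.585 -4.052 3.59
vertex 0.831 -3.878 2.726
endloop
endfacet
facet normal -0.553 0.579 0.599
outer loop
vertex 0.172 -3.19 3.44
vertex 1.369 -2.682 4.054
vertex 0.615 -2.508 3.19
endloop
endfacet
facet normal -0.520 -0.802 0.294
outer loop
vertex 0.927 -3.364 4.303
vertex 0.172 -3.19 3.44
vertex 1.585 -4.052 3.59
endloop
endfacet
facet normal -0.553 0.578 0.600
outer loop
vertex 0.927 -3.364 4.303
vertex 1.369 -2.682 4.054
vertex 0.172 -3.19 3.44
endloop
endfacet
facet normal 0.521 0.802 -0.293
outer loop
vertex 0.615 -2.508 3.19
vertex 1.369 -2.682 4.054
vertex 1.273 -3.196 2.477
endloop
endfacet
facet normal 0.552 -0.579 -0.600
outer loop
vertex 2.028 -3.37 3.34
vertex 1.585 -4.052 3.59
vertex 1.273 -3.196 2.477
endloop
endfacet
facet normal 0.520 0.802 -0.293
outer loop
vertex 1.273 -3.196 2.477
vertex 1.369 -2.682 4.054
vertex 2.028 -3.37 3.34
endloop
endfacet
facet normal 0.650 -0.150 0.745
outer loop
vertex 2.028 -3.37 3.34
vertex 0.927 -3.364 4.303
vertex 1.585 -4.052 3.59
endloop
endfacet
facet normal 0.650 -0.150 0.745
outer loop
vertex 1.369 -2.682 4.054
vertex 0.927 -3.364 4.303
vertex 2.028 -3.37 3.34
endloop
endfacet
facet normal 0.548 0.655 -0.520
outer loop
vertex 1.075 -0.556 1.773
vertex 0.816 -0.75 1.256
vertex 0.634 -0.302 1.628
endloop
endfacet
facet normal -0.112 0.338 0.934
outer loop
vertex 1.075 -0.556 1.773
vertex 0.634 -0.302 1.628
vertex -0.056 -1.79 2.084
endloop
endfacet
facet normal 0.548 0.655 -0.520
outer loop
vertex 0.634 -0.302 1.628
vertex 0.816 -0.75 1.256
vertex 0.33 -0.385 1.203
endloop
endfacet
facet normal -0.753 0.485 0.444
outer loop
vertex 0.634 -0.302 1.628
vertex 0.33 -0.385 1.203
vertex -0.056 -1.79 2.084
endloop
endfacet
facet normal 0.548 0.655 -0.520
outer loop
vertex 0.33 -0.385 1.203
vertex 0.816 -0.75 1.256
vertex 0.392 -0.743 0.818
endloop
endfacet
facet normal -0.962 0.106 -0.253
outer loop
vertex 0.33 -0.385 1.203
vertex 0.392 -0.743 0.818
vertex -0.056 -1.79 2.084
endloop
endfacet
facet normal 0.548 0.654 -0.520
outer loop
vertex 0.392 -0.743 0.818
vertex 0.816 -0.75 1.256
vertex 0.773 -1.106 0.763
endloop
endfacet
facet normal -0.581 -0.514 -0.631
outer loop
vertex 0.392 -0.743 0.818
vertex 0.773 -1.106 0.763
vertex -0.056 -1.79 2.084
endloop
endfacet
facet normal 0.549 0.654 -0.520
outer loop
vertex 0.773 -1.106 0.763
vertex 0.816 -0.75 1.256
vertex 1.186 -1.201 1.079
endloop
endfacet
facet normal 0.102 -0.908 -0.406
outer loop
vertex 0.773 -1.106 0.763
vertex 1.186 -1.201 1.079
vertex -0.056 -1.79 2.084
endloop
endfacet
facet normal 0.548 0.654 -0.521
outer loop
vertex 1.186 -1.201 1.079
vertex 0.816 -0.75 1.256
vertex 1.321 -0.956 1.529
endloop
endfacet
facet normal 0.574 -0.779 0.252
outer loop
vertex 1.186 -1.201 1.079
vertex 1.321 -0.956 1.529
vertex -0.056 -1.79 2.084
endloop
endfacet
facet normal 0.548 0.655 -0.520
outer loop
vertex 1.321 -0.956 1.529
vertex 0.816 -0.75 1.256
vertex 1.075 -0.556 1.773
endloop
endfacet
facet normal 0.478 -0.224 0.849
outer loop
vertex 1.321 -0.956 1.529
vertex 1.075 -0.556 1.773
vertex -0.056 -1.79 2.084
endloop
endfacet
facet normal -0.847 -0.130 -0.515
outer loop
vertex 3.984 -4.714 -3.6
vertex 3.509 -4.076 -2.979
vertex 4.02 -3.981 -3.844
endloop
endfacet
facet normal 0.943 -0.146 -0.298
outer loop
vertex 3.984 -4.714 -3.6
vertex 4.02 -3.981 -3.844
vertex 4.491 -3.924 -2.381
endloop
endfacet
facet normal -0.847 -0.130 -0.515
outer loop
vertex 4.02 -3.981 -3.844
vertex 3.509 -4.076 -2.979
vertex 3.756 -3.304 -3.581
endloop
endfacet
facet normal 0.848 0.443 -0.290
outer loop
vertex 4.02 -3.981 -3.844
vertex 3.756 -3.304 -3.581
vertex 4.491 -3.924 -2.381
endloop
endfacet
facet normal -0.847 -0.130 -0.515
outer loop
vertex 3.756 -3.304 -3.581
vertex 3.509 -4.076 -2.979
vertex 3.347 -3.079 -2.965
endloop
endfacet
facet normal 0.567 0.820 0.077
outer loop
vertex 3.756 -3.304 -3.581
vertex 3.347 -3.079 -2.965
vertex 4.491 -3.924 -2.381
endloop
endfacet
facet normal -0.847 -0.130 -0.515
outer loop
vertex 3.347 -3.079 -2.965
vertex 3.509 -4.076 -2.979
vertex 3.033 -3.438 -2.357
endloop
endfacet
facet normal 0.264 0.764 0.588
outer loop
vertex 3.347 -3.079 -2.965
vertex 3.033 -3.438 -2.357
vertex 4.491 -3.924 -2.381
endloop
endfacet
facet normal -0.847 -0.130 -0.515
outer loop
vertex 3.033 -3.438 -2.357
vertex 3.509 -4.076 -2.979
vertex 2.997 -4.17 -2.113
endloop
endfacet
facet normal 0.118 0.309 0.944
outer loop
vertex 3.033 -3.438 -2.357
vertex 2.997 -4.17 -2.113
vertex 4.491 -3.924 -2.381
endloop
endfacet
facet normal -0.847 -0.130 -0.515
outer loop
vertex 2.997 -4.17 -2.113
vertex 3.509 -4.076 -2.979
vertex 3.261 -4.847 -2.376
endloop
endfacet
facet normal 0.214 -0.280 0.936
outer loop
vertex 2.997 -4.17 -2.113
vertex 3.261 -4.847 -2.376
vertex 4.491 -3.924 -2.381
endloop
endfacet
facet normal -0.847 -0.130 -0.515
outer loop
vertex 3.261 -4.847 -2.376
vertex 3.509 -4.076 -2.979
vertex 3.67 -5.073 -2.992
endloop
endfacet
facet normal 0.495 -0.656 0.569
outer loop
vertex 3.261 -4.847 -2.376
vertex 3.67 -5.073 -2.992
vertex 4.491 -3.924 -2.381
endloop
endfacet
facet normal -0.848 -0.130 -0.515
outer loop
vertex 3.67 -5.073 -2.992
vertex 3.509 -4.076 -2.979
vertex 3.984 -4.714 -3.6
endloop
endfacet
facet normal 0.798 -0.600 0.057
outer loop
vertex 3.67 -5.073 -2.992
vertex 3.984 -4.714 -3.6
vertex 4.491 -3.924 -2.381
endloop
endfacet

endsolid
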